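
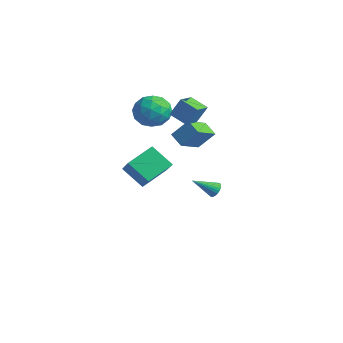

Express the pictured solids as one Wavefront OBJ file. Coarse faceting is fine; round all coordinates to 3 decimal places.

v -1.383 3.548 -3.888
v -1.077 3.735 -3.458
v -1.917 2.272 -2.952
v -1.266 3.839 -3.424
v -1.473 3.899 -3.461
v -1.666 3.905 -3.563
v -1.816 3.857 -3.714
v -1.9 3.762 -3.892
v -1.905 3.634 -4.069
v -1.831 3.493 -4.219
v -1.688 3.36 -4.318
v -1.499 3.256 -4.352
v -1.292 3.197 -4.315
v -1.099 3.191 -4.213
v -0.949 3.239 -4.061
v -0.865 3.334 -3.883
v -0.86 3.462 -3.706
v -0.934 3.603 -3.557
v -1.187 -0.377 2.782
v -0.407 -1.017 3.389
v -2.453 -0.583 4.191
v -1.673 -1.223 4.798
v -1.492 -0.071 4.638
v -0.709 0.057 3.767
v -2.151 -1.657 3.813
v -1.368 -1.529 2.942
v -1.003 -1.808 4.027
v -0.595 -0.827 4.536
v -2.265 -0.773 3.044
v -1.857 0.208 3.553
v -0.686 -0.679 2.962
v -2.174 -0.921 4.618
v -2.068 -0.244 4.524
v -1.609 -0.62 4.881
v -0.863 -0.048 3.184
v -0.405 -0.424 3.541
v -1.043 0.132 4.275
v -2.455 -1.176 4.039
v -1.997 -1.552 4.396
v -1.251 -0.98 2.699
v -0.792 -1.356 3.056
v -1.817 -1.732 3.305
v -0.577 -1.52 3.694
v -1.322 -1.641 4.522
v -1.602 -1.896 3.942
v -1.142 -1.821 3.431
v -0.338 -0.943 3.993
v -1.082 -1.065 4.821
v -0.976 -0.387 4.727
v -0.516 -0.312 4.215
v -0.688 -1.409 4.368
v -1.778 -0.535 2.759
v -2.522 -0.657 3.587
v -2.344 -1.288 3.365
v -1.884 -1.213 2.853
v -1.538 0.041 3.058
v -2.283 -0.08 3.886
v -1.718 0.221 4.149
v -1.258 0.296 3.638
v -2.172 -0.191 3.212
v 2.564 -4.16 0.635
v 1.446 -4.697 1.677
v 2.533 -2.609 1.401
v 1.415 -3.146 2.443
v 4.025 -4.754 1.897
v 2.907 -5.291 2.939
v 3.994 -3.203 2.663
v 2.876 -3.74 3.705
v -1.669 2.531 -0.165
v -1.158 0.961 0.648
v -2.592 2.499 0.354
v -2.082 0.929 1.167
v -1.078 3.291 0.933
v -0.568 1.721 1.746
v -2.002 3.259 1.452
v -1.491 1.689 2.265
v -0.58 -0.227 3.727
v -0.244 0.283 4.864
v -1.114 0.865 3.396
v -0.778 1.375 4.532
v 0.478 0.145 3.248
v 0.814 0.655 4.384
v -0.056 1.237 2.916
v 0.28 1.747 4.053
f 2 1 4
f 2 4 3
f 4 1 5
f 4 5 3
f 5 1 6
f 5 6 3
f 6 1 7
f 6 7 3
f 7 1 8
f 7 8 3
f 8 1 9
f 8 9 3
f 9 1 10
f 9 10 3
f 10 1 11
f 10 11 3
f 11 1 12
f 11 12 3
f 12 1 13
f 12 13 3
f 13 1 14
f 13 14 3
f 14 1 15
f 14 15 3
f 15 1 16
f 15 16 3
f 16 1 17
f 16 17 3
f 17 1 18
f 17 18 3
f 18 1 2
f 18 2 3
f 19 56 35
f 56 30 59
f 35 59 24
f 56 59 35
f 19 35 31
f 35 24 36
f 31 36 20
f 35 36 31
f 19 31 40
f 31 20 41
f 40 41 26
f 31 41 40
f 19 40 52
f 40 26 55
f 52 55 29
f 40 55 52
f 19 52 56
f 52 29 60
f 56 60 30
f 52 60 56
f 20 36 47
f 36 24 50
f 47 50 28
f 36 50 47
f 24 59 37
f 59 30 58
f 37 58 23
f 59 58 37
f 30 60 57
f 60 29 53
f 57 53 21
f 60 53 57
f 29 55 54
f 55 26 42
f 54 42 25
f 55 42 54
f 26 41 46
f 41 20 43
f 46 43 27
f 41 43 46
f 22 48 34
f 48 28 49
f 34 49 23
f 48 49 34
f 22 34 32
f 34 23 33
f 32 33 21
f 34 33 32
f 22 32 39
f 32 21 38
f 39 38 25
f 32 38 39
f 22 39 44
f 39 25 45
f 44 45 27
f 39 45 44
f 22 44 48
f 44 27 51
f 48 51 28
f 44 51 48
f 23 49 37
f 49 28 50
f 37 50 24
f 49 50 37
f 21 33 57
f 33 23 58
f 57 58 30
f 33 58 57
f 25 38 54
f 38 21 53
f 54 53 29
f 38 53 54
f 27 45 46
f 45 25 42
f 46 42 26
f 45 42 46
f 28 51 47
f 51 27 43
f 47 43 20
f 51 43 47
f 62 64 61
f 65 62 61
f 61 64 63
f 63 65 61
f 62 68 64
f 66 62 65
f 66 68 62
f 64 68 63
f 67 65 63
f 63 68 67
f 67 66 65
f 68 66 67
f 70 72 69
f 73 70 69
f 69 72 71
f 71 73 69
f 70 76 72
f 74 70 73
f 74 76 70
f 72 76 71
f 75 73 71
f 71 76 75
f 75 74 73
f 76 74 75
f 78 80 77
f 81 78 77
f 77 80 79
f 79 81 77
f 78 84 80
f 82 78 81
f 82 84 78
f 80 84 79
f 83 81 79
f 79 84 83
f 83 82 81
f 84 82 83



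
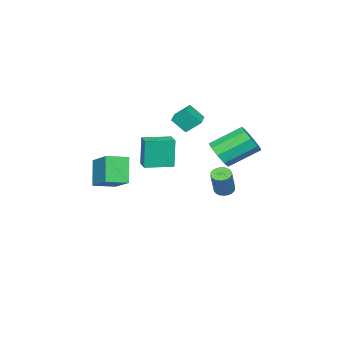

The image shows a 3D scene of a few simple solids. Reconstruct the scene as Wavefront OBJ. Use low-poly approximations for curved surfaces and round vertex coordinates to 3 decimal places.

v -2.655 -0.127 -3.27
v -2.172 -0.127 -3.511
v -1.482 0.107 -2.132
v -1.965 0.107 -1.89
v -2.236 0.104 -3.519
v -1.546 0.339 -2.14
v -2.382 0.29 -3.477
v -1.692 0.525 -2.098
v -2.583 0.393 -3.394
v -1.893 0.628 -2.015
v -2.798 0.393 -3.287
v -2.108 0.628 -1.907
v -2.985 0.29 -3.176
v -2.294 0.525 -1.797
v -3.106 0.104 -3.083
v -2.416 0.339 -1.704
v -3.138 -0.127 -3.028
v -2.448 0.107 -1.649
v -3.074 -0.359 -3.02
v -2.384 -0.124 -1.641
v -2.928 -0.545 -3.062
v -2.238 -0.31 -1.683
v -2.727 -0.648 -3.145
v -2.037 -0.413 -1.766
v -2.512 -0.648 -3.253
v -1.822 -0.413 -1.873
v -2.326 -0.545 -3.363
v -1.635 -0.31 -1.984
v -2.204 -0.359 -3.456
v -1.514 -0.124 -2.077
v 4.172 -3.243 -1.271
v 3.489 -3.715 0.061
v 3.245 -2.551 -1.501
v 2.562 -3.023 -0.169
v 4.958 -1.897 -0.391
v 4.275 -2.369 0.941
v 4.031 -1.205 -0.621
v 3.348 -1.677 0.711
v -0.108 -1.673 -0.866
v -0.27 -1.717 0.836
v 0.473 -1.043 -0.794
v 0.311 -1.087 0.908
v 0.989 -2.693 -0.788
v 0.827 -2.737 0.914
v 1.57 -2.063 -0.716
v 1.408 -2.107 0.986
v -1 0.567 -0.136
v -0.431 0.515 0.521
v -1.512 1.721 1.552
v -2.08 1.773 0.896
v -0.281 0.961 0.156
v -1.362 2.167 1.188
v -0.467 1.222 -0.345
v -1.548 2.429 0.687
v -0.903 1.177 -0.748
v -1.983 2.384 0.283
v -1.383 0.846 -0.865
v -2.464 2.053 0.167
v -1.685 0.385 -0.64
v -2.765 1.591 0.391
v -1.665 0.008 -0.18
v -2.746 1.215 0.851
v -1.335 -0.107 0.301
v -2.415 1.099 1.333
v -0.847 0.093 0.578
v -1.928 1.3 1.609
v -1.761 -2.543 1.688
v -2.045 -1.808 2.397
v -2.093 -1.907 0.895
v -2.378 -1.172 1.603
v -0.922 -2.168 1.637
v -1.207 -1.433 2.345
v -1.255 -1.532 0.843
v -1.539 -0.797 1.552
f 2 1 5
f 2 5 3
f 3 5 6
f 3 6 4
f 5 1 7
f 5 7 6
f 6 7 8
f 6 8 4
f 7 1 9
f 7 9 8
f 8 9 10
f 8 10 4
f 9 1 11
f 9 11 10
f 10 11 12
f 10 12 4
f 11 1 13
f 11 13 12
f 12 13 14
f 12 14 4
f 13 1 15
f 13 15 14
f 14 15 16
f 14 16 4
f 15 1 17
f 15 17 16
f 16 17 18
f 16 18 4
f 17 1 19
f 17 19 18
f 18 19 20
f 18 20 4
f 19 1 21
f 19 21 20
f 20 21 22
f 20 22 4
f 21 1 23
f 21 23 22
f 22 23 24
f 22 24 4
f 23 1 25
f 23 25 24
f 24 25 26
f 24 26 4
f 25 1 27
f 25 27 26
f 26 27 28
f 26 28 4
f 27 1 29
f 27 29 28
f 28 29 30
f 28 30 4
f 29 1 2
f 29 2 30
f 30 2 3
f 30 3 4
f 32 34 31
f 35 32 31
f 31 34 33
f 33 35 31
f 32 38 34
f 36 32 35
f 36 38 32
f 34 38 33
f 37 35 33
f 33 38 37
f 37 36 35
f 38 36 37
f 40 42 39
f 43 40 39
f 39 42 41
f 41 43 39
f 40 46 42
f 44 40 43
f 44 46 40
f 42 46 41
f 45 43 41
f 41 46 45
f 45 44 43
f 46 44 45
f 48 47 51
f 48 51 49
f 49 51 52
f 49 52 50
f 51 47 53
f 51 53 52
f 52 53 54
f 52 54 50
f 53 47 55
f 53 55 54
f 54 55 56
f 54 56 50
f 55 47 57
f 55 57 56
f 56 57 58
f 56 58 50
f 57 47 59
f 57 59 58
f 58 59 60
f 58 60 50
f 59 47 61
f 59 61 60
f 60 61 62
f 60 62 50
f 61 47 63
f 61 63 62
f 62 63 64
f 62 64 50
f 63 47 65
f 63 65 64
f 64 65 66
f 64 66 50
f 65 47 48
f 65 48 66
f 66 48 49
f 66 49 50
f 68 70 67
f 71 68 67
f 67 70 69
f 69 71 67
f 68 74 70
f 72 68 71
f 72 74 68
f 70 74 69
f 73 71 69
f 69 74 73
f 73 72 71
f 74 72 73



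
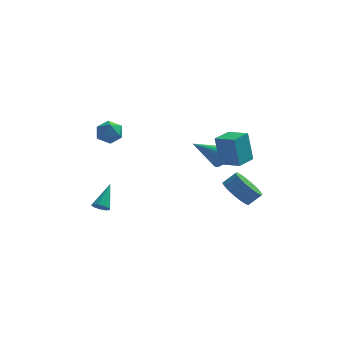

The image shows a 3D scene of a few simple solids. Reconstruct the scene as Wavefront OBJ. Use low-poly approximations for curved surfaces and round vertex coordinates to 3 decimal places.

v 3.626 3.334 -3.285
v 4.382 2.783 -3.865
v 5.11 3.056 -3.174
v 4.354 3.606 -2.595
v 4.4 3.232 -4.061
v 5.128 3.505 -3.37
v 4.264 3.7 -4.103
v 4.992 3.973 -3.412
v 4.002 4.096 -3.983
v 4.73 4.369 -3.293
v 3.666 4.341 -3.725
v 4.394 4.614 -3.035
v 3.321 4.386 -3.38
v 4.049 4.659 -2.689
v 3.037 4.223 -3.016
v 3.765 4.496 -2.326
v 2.87 3.884 -2.706
v 3.598 4.157 -2.015
v 2.852 3.435 -2.51
v 3.58 3.708 -1.819
v 2.988 2.967 -2.468
v 3.716 3.24 -1.777
v 3.25 2.571 -2.587
v 3.978 2.844 -1.897
v 3.586 2.326 -2.845
v 4.314 2.599 -2.155
v 3.931 2.281 -3.191
v 4.659 2.554 -2.5
v 4.215 2.444 -3.554
v 4.943 2.717 -2.864
v -2.929 1.241 2.756
v -2.482 0.594 2.429
v -3.818 0.346 3.311
v -3.371 -0.301 2.984
v -3.042 0.169 3.614
v -2.493 0.722 3.271
v -3.807 0.218 2.469
v -3.258 0.771 2.126
v -3.025 -0.038 2.252
v -2.552 -0.069 2.959
v -3.748 1.009 2.781
v -3.275 0.978 3.488
v -3.541 -0.621 -2.507
v -3.266 -0.351 -2.9
v -3.179 0.661 -1.373
v -3.628 -0.248 -2.902
v -3.949 -0.319 -2.719
v -4.079 -0.532 -2.437
v -3.957 -0.786 -2.188
v -3.641 -0.963 -2.089
v -3.277 -0.981 -2.185
v -3.037 -0.829 -2.432
v -3.033 -0.581 -2.715
v 4.295 -3.87 3.078
v 3.98 -3.607 4.851
v 3.227 -3.262 2.798
v 2.912 -2.999 4.571
v 4.928 -2.781 3.029
v 4.613 -2.518 4.802
v 3.86 -2.173 2.749
v 3.545 -1.91 4.522
v 3.079 0.184 1.44
v 3.569 0.044 2.044
v 1.501 -0.264 2.62
v 3.478 0.442 2.072
v 3.279 0.77 1.931
v 3.027 0.942 1.658
v 2.788 0.91 1.327
v 2.628 0.684 1.027
v 2.588 0.323 0.837
v 2.68 -0.074 0.809
v 2.879 -0.402 0.95
v 3.131 -0.574 1.223
v 3.369 -0.542 1.553
v 3.53 -0.316 1.854
f 2 1 5
f 2 5 3
f 3 5 6
f 3 6 4
f 5 1 7
f 5 7 6
f 6 7 8
f 6 8 4
f 7 1 9
f 7 9 8
f 8 9 10
f 8 10 4
f 9 1 11
f 9 11 10
f 10 11 12
f 10 12 4
f 11 1 13
f 11 13 12
f 12 13 14
f 12 14 4
f 13 1 15
f 13 15 14
f 14 15 16
f 14 16 4
f 15 1 17
f 15 17 16
f 16 17 18
f 16 18 4
f 17 1 19
f 17 19 18
f 18 19 20
f 18 20 4
f 19 1 21
f 19 21 20
f 20 21 22
f 20 22 4
f 21 1 23
f 21 23 22
f 22 23 24
f 22 24 4
f 23 1 25
f 23 25 24
f 24 25 26
f 24 26 4
f 25 1 27
f 25 27 26
f 26 27 28
f 26 28 4
f 27 1 29
f 27 29 28
f 28 29 30
f 28 30 4
f 29 1 2
f 29 2 30
f 30 2 3
f 30 3 4
f 31 42 36
f 31 36 32
f 31 32 38
f 31 38 41
f 31 41 42
f 32 36 40
f 36 42 35
f 42 41 33
f 41 38 37
f 38 32 39
f 34 40 35
f 34 35 33
f 34 33 37
f 34 37 39
f 34 39 40
f 35 40 36
f 33 35 42
f 37 33 41
f 39 37 38
f 40 39 32
f 44 43 46
f 44 46 45
f 46 43 47
f 46 47 45
f 47 43 48
f 47 48 45
f 48 43 49
f 48 49 45
f 49 43 50
f 49 50 45
f 50 43 51
f 50 51 45
f 51 43 52
f 51 52 45
f 52 43 53
f 52 53 45
f 53 43 44
f 53 44 45
f 55 57 54
f 58 55 54
f 54 57 56
f 56 58 54
f 55 61 57
f 59 55 58
f 59 61 55
f 57 61 56
f 60 58 56
f 56 61 60
f 60 59 58
f 61 59 60
f 63 62 65
f 63 65 64
f 65 62 66
f 65 66 64
f 66 62 67
f 66 67 64
f 67 62 68
f 67 68 64
f 68 62 69
f 68 69 64
f 69 62 70
f 69 70 64
f 70 62 71
f 70 71 64
f 71 62 72
f 71 72 64
f 72 62 73
f 72 73 64
f 73 62 74
f 73 74 64
f 74 62 75
f 74 75 64
f 75 62 63
f 75 63 64



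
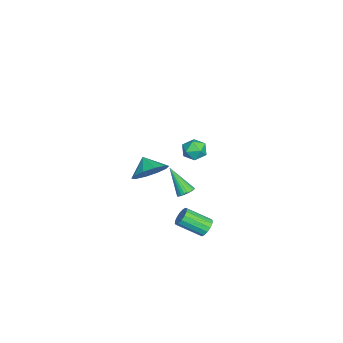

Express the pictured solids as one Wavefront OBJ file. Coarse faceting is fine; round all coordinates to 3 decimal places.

v 3.392 2.334 -0.871
v 3.858 2.179 -0.779
v 2.828 1.446 0.491
v 3.851 2.343 -0.674
v 3.775 2.507 -0.599
v 3.64 2.643 -0.566
v 3.467 2.733 -0.579
v 3.283 2.762 -0.636
v 3.115 2.726 -0.729
v 2.99 2.63 -0.844
v 2.925 2.489 -0.963
v 2.932 2.324 -1.067
v 3.009 2.161 -1.142
v 3.144 2.024 -1.175
v 3.317 1.935 -1.162
v 3.501 1.906 -1.105
v 3.668 1.942 -1.012
v 3.794 2.038 -0.897
v 3.71 3.417 -3.259
v 3.881 3.135 -3.724
v 3.922 1.842 -2.926
v 3.75 2.123 -2.461
v 4.13 3.224 -3.593
v 4.17 1.931 -2.794
v 4.266 3.364 -3.372
v 4.307 2.071 -2.574
v 4.253 3.519 -3.121
v 4.294 2.226 -2.323
v 4.095 3.646 -2.907
v 4.135 2.353 -2.109
v 3.833 3.712 -2.787
v 3.873 2.419 -1.989
v 3.538 3.698 -2.794
v 3.579 2.405 -1.996
v 3.29 3.609 -2.926
v 3.33 2.316 -2.127
v 3.153 3.469 -3.146
v 3.194 2.176 -2.348
v 3.166 3.314 -3.397
v 3.207 2.021 -2.599
v 3.325 3.187 -3.611
v 3.365 1.894 -2.813
v 3.587 3.121 -3.731
v 3.627 1.828 -2.933
v -3.61 2.617 -3.262
v -3.194 2.337 -2.681
v -4.266 1.563 -3.299
v -3.85 1.283 -2.718
v -4.338 1.863 -2.596
v -3.933 2.514 -2.573
v -3.527 1.386 -3.407
v -3.122 2.037 -3.384
v -3.142 1.576 -2.771
v -3.644 1.871 -2.269
v -3.816 2.029 -3.711
v -4.318 2.324 -3.209
v -0.102 0.064 -2.245
v 0.475 0.385 -1.428
v -0.778 -0.424 -1.575
v 0.028 0.84 -1.549
v -0.469 0.998 -1.936
v -0.825 0.799 -2.44
v -0.905 0.32 -2.87
v -0.678 -0.257 -3.062
v -0.231 -0.712 -2.941
v 0.266 -0.87 -2.554
v 0.622 -0.671 -2.05
v 0.702 -0.192 -1.62
f 2 1 4
f 2 4 3
f 4 1 5
f 4 5 3
f 5 1 6
f 5 6 3
f 6 1 7
f 6 7 3
f 7 1 8
f 7 8 3
f 8 1 9
f 8 9 3
f 9 1 10
f 9 10 3
f 10 1 11
f 10 11 3
f 11 1 12
f 11 12 3
f 12 1 13
f 12 13 3
f 13 1 14
f 13 14 3
f 14 1 15
f 14 15 3
f 15 1 16
f 15 16 3
f 16 1 17
f 16 17 3
f 17 1 18
f 17 18 3
f 18 1 2
f 18 2 3
f 20 19 23
f 20 23 21
f 21 23 24
f 21 24 22
f 23 19 25
f 23 25 24
f 24 25 26
f 24 26 22
f 25 19 27
f 25 27 26
f 26 27 28
f 26 28 22
f 27 19 29
f 27 29 28
f 28 29 30
f 28 30 22
f 29 19 31
f 29 31 30
f 30 31 32
f 30 32 22
f 31 19 33
f 31 33 32
f 32 33 34
f 32 34 22
f 33 19 35
f 33 35 34
f 34 35 36
f 34 36 22
f 35 19 37
f 35 37 36
f 36 37 38
f 36 38 22
f 37 19 39
f 37 39 38
f 38 39 40
f 38 40 22
f 39 19 41
f 39 41 40
f 40 41 42
f 40 42 22
f 41 19 43
f 41 43 42
f 42 43 44
f 42 44 22
f 43 19 20
f 43 20 44
f 44 20 21
f 44 21 22
f 45 56 50
f 45 50 46
f 45 46 52
f 45 52 55
f 45 55 56
f 46 50 54
f 50 56 49
f 56 55 47
f 55 52 51
f 52 46 53
f 48 54 49
f 48 49 47
f 48 47 51
f 48 51 53
f 48 53 54
f 49 54 50
f 47 49 56
f 51 47 55
f 53 51 52
f 54 53 46
f 58 57 60
f 58 60 59
f 60 57 61
f 60 61 59
f 61 57 62
f 61 62 59
f 62 57 63
f 62 63 59
f 63 57 64
f 63 64 59
f 64 57 65
f 64 65 59
f 65 57 66
f 65 66 59
f 66 57 67
f 66 67 59
f 67 57 68
f 67 68 59
f 68 57 58
f 68 58 59



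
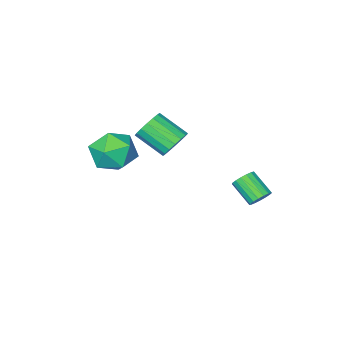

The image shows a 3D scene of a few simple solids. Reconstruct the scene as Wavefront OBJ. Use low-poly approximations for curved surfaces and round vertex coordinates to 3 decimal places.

v -2.845 2.57 -1.688
v -2.407 2.439 -1.937
v -2.298 1.48 -1.241
v -2.735 1.61 -0.992
v -2.329 2.583 -1.75
v -2.219 1.624 -1.054
v -2.368 2.725 -1.549
v -2.259 1.766 -0.853
v -2.517 2.831 -1.38
v -2.408 1.871 -0.684
v -2.741 2.876 -1.281
v -2.631 1.917 -0.585
v -2.989 2.852 -1.276
v -2.879 1.893 -0.58
v -3.203 2.763 -1.365
v -3.094 1.804 -0.669
v -3.336 2.63 -1.528
v -3.226 1.671 -0.832
v -3.356 2.482 -1.728
v -3.246 1.523 -1.032
v -3.259 2.355 -1.918
v -3.149 1.396 -1.222
v -3.067 2.277 -2.056
v -2.957 1.318 -1.36
v -2.824 2.266 -2.11
v -2.715 1.307 -1.414
v -2.586 2.324 -2.067
v -2.476 1.365 -1.371
v -2.133 -1.976 -0.838
v -1.775 -1.501 -0.398
v -1.229 -2.649 0.398
v -1.587 -3.124 -0.042
v -2.09 -1.541 -0.24
v -1.544 -2.69 0.555
v -2.414 -1.681 -0.22
v -1.869 -2.83 0.576
v -2.674 -1.889 -0.341
v -2.129 -3.037 0.455
v -2.811 -2.116 -0.576
v -2.265 -3.265 0.22
v -2.791 -2.312 -0.871
v -2.246 -3.46 -0.075
v -2.621 -2.43 -1.158
v -2.076 -3.578 -0.362
v -2.339 -2.444 -1.372
v -1.794 -3.593 -0.576
v -2.01 -2.351 -1.464
v -1.465 -3.5 -0.668
v -1.709 -2.172 -1.412
v -1.163 -3.321 -0.616
v -1.505 -1.948 -1.229
v -0.959 -3.097 -0.433
v -1.445 -1.73 -0.956
v -0.899 -2.879 -0.16
v -1.542 -1.569 -0.656
v -0.996 -2.717 0.14
v -0.358 -2.572 0.099
v 0.242 -1.69 0.218
v 0.778 -3.19 -1.058
v 1.378 -2.308 -0.939
v 1.302 -3.017 -0.138
v 0.6 -2.635 0.577
v 0.42 -2.245 -1.417
v -0.282 -1.863 -0.702
v 0.723 -1.488 -0.719
v 1.268 -1.966 0.071
v -0.248 -2.914 -0.911
v 0.297 -3.392 -0.121
f 2 1 5
f 2 5 3
f 3 5 6
f 3 6 4
f 5 1 7
f 5 7 6
f 6 7 8
f 6 8 4
f 7 1 9
f 7 9 8
f 8 9 10
f 8 10 4
f 9 1 11
f 9 11 10
f 10 11 12
f 10 12 4
f 11 1 13
f 11 13 12
f 12 13 14
f 12 14 4
f 13 1 15
f 13 15 14
f 14 15 16
f 14 16 4
f 15 1 17
f 15 17 16
f 16 17 18
f 16 18 4
f 17 1 19
f 17 19 18
f 18 19 20
f 18 20 4
f 19 1 21
f 19 21 20
f 20 21 22
f 20 22 4
f 21 1 23
f 21 23 22
f 22 23 24
f 22 24 4
f 23 1 25
f 23 25 24
f 24 25 26
f 24 26 4
f 25 1 27
f 25 27 26
f 26 27 28
f 26 28 4
f 27 1 2
f 27 2 28
f 28 2 3
f 28 3 4
f 30 29 33
f 30 33 31
f 31 33 34
f 31 34 32
f 33 29 35
f 33 35 34
f 34 35 36
f 34 36 32
f 35 29 37
f 35 37 36
f 36 37 38
f 36 38 32
f 37 29 39
f 37 39 38
f 38 39 40
f 38 40 32
f 39 29 41
f 39 41 40
f 40 41 42
f 40 42 32
f 41 29 43
f 41 43 42
f 42 43 44
f 42 44 32
f 43 29 45
f 43 45 44
f 44 45 46
f 44 46 32
f 45 29 47
f 45 47 46
f 46 47 48
f 46 48 32
f 47 29 49
f 47 49 48
f 48 49 50
f 48 50 32
f 49 29 51
f 49 51 50
f 50 51 52
f 50 52 32
f 51 29 53
f 51 53 52
f 52 53 54
f 52 54 32
f 53 29 55
f 53 55 54
f 54 55 56
f 54 56 32
f 55 29 30
f 55 30 56
f 56 30 31
f 56 31 32
f 57 68 62
f 57 62 58
f 57 58 64
f 57 64 67
f 57 67 68
f 58 62 66
f 62 68 61
f 68 67 59
f 67 64 63
f 64 58 65
f 60 66 61
f 60 61 59
f 60 59 63
f 60 63 65
f 60 65 66
f 61 66 62
f 59 61 68
f 63 59 67
f 65 63 64
f 66 65 58



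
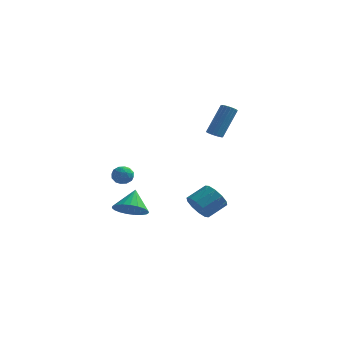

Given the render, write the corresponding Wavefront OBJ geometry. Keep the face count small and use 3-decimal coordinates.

v -3.282 -2.434 0.33
v -2.867 -2.446 0.86
v -3.633 -3.434 0.58
v -3.218 -3.446 1.11
v -3.749 -3.034 1.109
v -3.533 -2.416 0.954
v -2.967 -3.464 0.486
v -2.751 -2.846 0.331
v -2.673 -3.083 0.956
v -3.156 -2.817 1.341
v -3.344 -3.063 0.099
v -3.827 -2.797 0.484
v -3.044 -2.352 0.573
v -3.456 -3.528 0.867
v -3.769 -3.285 0.867
v -3.525 -3.293 1.178
v -3.435 -2.334 0.628
v -3.191 -2.342 0.94
v -3.71 -2.687 1.086
v -3.309 -3.538 0.5
v -3.065 -3.546 0.812
v -2.975 -2.587 0.262
v -2.731 -2.595 0.573
v -2.79 -3.193 0.354
v -2.686 -2.734 0.941
v -2.892 -3.322 1.088
v -2.744 -3.332 0.721
v -2.617 -2.969 0.63
v -2.97 -2.578 1.167
v -3.176 -3.166 1.314
v -3.488 -2.923 1.314
v -3.361 -2.56 1.223
v -2.855 -2.952 1.224
v -3.324 -2.714 0.126
v -3.53 -3.302 0.273
v -3.139 -3.32 0.217
v -3.012 -2.957 0.126
v -3.608 -2.558 0.352
v -3.814 -3.146 0.499
v -3.883 -2.911 0.81
v -3.756 -2.548 0.719
v -3.645 -2.928 0.216
v 0.313 -0.528 -2.219
v 1.067 -1.026 -2.439
v 1.881 -0.11 -1.721
v 1.127 0.388 -1.501
v 0.987 -0.633 -2.85
v 1.802 0.283 -2.133
v 0.65 -0.199 -3.021
v 1.465 0.716 -2.303
v 0.184 0.108 -2.885
v 0.999 1.024 -2.167
v -0.233 0.173 -2.494
v 0.582 1.089 -1.777
v -0.441 -0.03 -1.999
v 0.373 0.886 -1.281
v -0.362 -0.423 -1.587
v 0.453 0.493 -0.87
v -0.025 -0.856 -1.417
v 0.79 0.059 -0.699
v 0.441 -1.164 -1.553
v 1.256 -0.248 -0.835
v 0.858 -1.229 -1.943
v 1.673 -0.313 -1.226
v -2.335 -4.288 -1.313
v -1.423 -4.63 -0.978
v -2.385 -3.292 -0.167
v -1.308 -4.316 -1.245
v -1.37 -3.997 -1.525
v -1.599 -3.729 -1.768
v -1.956 -3.558 -1.932
v -2.378 -3.513 -1.989
v -2.793 -3.602 -1.93
v -3.128 -3.809 -1.764
v -3.327 -4.1 -1.52
v -3.354 -4.423 -1.24
v -3.205 -4.723 -0.973
v -2.906 -4.948 -0.765
v -2.508 -5.058 -0.651
v -2.08 -5.036 -0.652
v -1.696 -4.884 -0.768
v 0.287 2.779 2.354
v 0.533 2.358 2.536
v 1.079 3.46 4.348
v 0.833 3.881 4.166
v 0.699 2.469 2.418
v 1.245 3.57 4.231
v 0.784 2.641 2.289
v 1.33 3.742 4.101
v 0.77 2.84 2.172
v 1.316 3.941 3.984
v 0.661 3.027 2.091
v 1.207 4.129 3.903
v 0.478 3.165 2.062
v 1.023 4.267 3.874
v 0.256 3.227 2.091
v 0.802 4.328 3.903
v 0.041 3.2 2.172
v 0.587 4.302 3.984
v -0.125 3.09 2.289
v 0.421 4.191 4.102
v -0.21 2.918 2.419
v 0.336 4.019 4.231
v -0.196 2.719 2.536
v 0.35 3.82 4.348
v -0.087 2.531 2.617
v 0.459 3.633 4.429
v 0.097 2.393 2.646
v 0.642 3.495 4.458
v 0.318 2.332 2.617
v 0.864 3.433 4.429
f 1 38 17
f 38 12 41
f 17 41 6
f 38 41 17
f 1 17 13
f 17 6 18
f 13 18 2
f 17 18 13
f 1 13 22
f 13 2 23
f 22 23 8
f 13 23 22
f 1 22 34
f 22 8 37
f 34 37 11
f 22 37 34
f 1 34 38
f 34 11 42
f 38 42 12
f 34 42 38
f 2 18 29
f 18 6 32
f 29 32 10
f 18 32 29
f 6 41 19
f 41 12 40
f 19 40 5
f 41 40 19
f 12 42 39
f 42 11 35
f 39 35 3
f 42 35 39
f 11 37 36
f 37 8 24
f 36 24 7
f 37 24 36
f 8 23 28
f 23 2 25
f 28 25 9
f 23 25 28
f 4 30 16
f 30 10 31
f 16 31 5
f 30 31 16
f 4 16 14
f 16 5 15
f 14 15 3
f 16 15 14
f 4 14 21
f 14 3 20
f 21 20 7
f 14 20 21
f 4 21 26
f 21 7 27
f 26 27 9
f 21 27 26
f 4 26 30
f 26 9 33
f 30 33 10
f 26 33 30
f 5 31 19
f 31 10 32
f 19 32 6
f 31 32 19
f 3 15 39
f 15 5 40
f 39 40 12
f 15 40 39
f 7 20 36
f 20 3 35
f 36 35 11
f 20 35 36
f 9 27 28
f 27 7 24
f 28 24 8
f 27 24 28
f 10 33 29
f 33 9 25
f 29 25 2
f 33 25 29
f 44 43 47
f 44 47 45
f 45 47 48
f 45 48 46
f 47 43 49
f 47 49 48
f 48 49 50
f 48 50 46
f 49 43 51
f 49 51 50
f 50 51 52
f 50 52 46
f 51 43 53
f 51 53 52
f 52 53 54
f 52 54 46
f 53 43 55
f 53 55 54
f 54 55 56
f 54 56 46
f 55 43 57
f 55 57 56
f 56 57 58
f 56 58 46
f 57 43 59
f 57 59 58
f 58 59 60
f 58 60 46
f 59 43 61
f 59 61 60
f 60 61 62
f 60 62 46
f 61 43 63
f 61 63 62
f 62 63 64
f 62 64 46
f 63 43 44
f 63 44 64
f 64 44 45
f 64 45 46
f 66 65 68
f 66 68 67
f 68 65 69
f 68 69 67
f 69 65 70
f 69 70 67
f 70 65 71
f 70 71 67
f 71 65 72
f 71 72 67
f 72 65 73
f 72 73 67
f 73 65 74
f 73 74 67
f 74 65 75
f 74 75 67
f 75 65 76
f 75 76 67
f 76 65 77
f 76 77 67
f 77 65 78
f 77 78 67
f 78 65 79
f 78 79 67
f 79 65 80
f 79 80 67
f 80 65 81
f 80 81 67
f 81 65 66
f 81 66 67
f 83 82 86
f 83 86 84
f 84 86 87
f 84 87 85
f 86 82 88
f 86 88 87
f 87 88 89
f 87 89 85
f 88 82 90
f 88 90 89
f 89 90 91
f 89 91 85
f 90 82 92
f 90 92 91
f 91 92 93
f 91 93 85
f 92 82 94
f 92 94 93
f 93 94 95
f 93 95 85
f 94 82 96
f 94 96 95
f 95 96 97
f 95 97 85
f 96 82 98
f 96 98 97
f 97 98 99
f 97 99 85
f 98 82 100
f 98 100 99
f 99 100 101
f 99 101 85
f 100 82 102
f 100 102 101
f 101 102 103
f 101 103 85
f 102 82 104
f 102 104 103
f 103 104 105
f 103 105 85
f 104 82 106
f 104 106 105
f 105 106 107
f 105 107 85
f 106 82 108
f 106 108 107
f 107 108 109
f 107 109 85
f 108 82 110
f 108 110 109
f 109 110 111
f 109 111 85
f 110 82 83
f 110 83 111
f 111 83 84
f 111 84 85



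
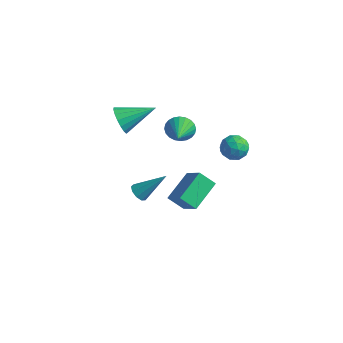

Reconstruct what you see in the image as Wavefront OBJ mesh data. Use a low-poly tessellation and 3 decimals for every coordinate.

v -3.138 0.305 -1.913
v -2.676 -0.061 -2.028
v -2.022 1.295 -0.567
v -2.663 0.265 -2.278
v -2.873 0.609 -2.357
v -3.206 0.81 -2.229
v -3.508 0.776 -1.953
v -3.637 0.52 -1.658
v -3.532 0.164 -1.483
v -3.243 -0.126 -1.509
v -2.905 -0.215 -1.724
v -3.456 4.532 0.241
v -2.991 4.51 -0.495
v -2.724 3.308 0.739
v -2.796 4.706 -0.299
v -2.701 4.877 -0.021
v -2.721 4.994 0.297
v -2.853 5.041 0.606
v -3.077 5.011 0.86
v -3.358 4.907 1.019
v -3.654 4.747 1.06
v -3.92 4.553 0.976
v -4.116 4.357 0.78
v -4.211 4.187 0.502
v -4.191 4.069 0.184
v -4.059 4.022 -0.125
v -3.835 4.052 -0.378
v -3.554 4.156 -0.538
v -3.258 4.316 -0.579
v -4.432 0.507 3.529
v -3.93 0.437 2.798
v -3.128 1.893 4.291
v -4.205 0.748 2.703
v -4.533 1.003 2.798
v -4.837 1.146 3.06
v -5.048 1.141 3.43
v -5.119 0.992 3.822
v -5.032 0.731 4.148
v -4.807 0.419 4.331
v -4.497 0.127 4.332
v -4.172 -0.078 4.148
v -3.906 -0.149 3.822
v -3.761 -0.07 3.43
v -3.77 0.142 3.06
v -0.138 3.904 1.297
v 0.476 4.373 0.964
v 0.784 3.207 2.016
v 1.398 3.676 1.683
v 0.852 4.02 2.223
v 0.283 4.45 1.779
v 0.977 3.13 1.201
v 0.408 3.56 0.757
v 1.165 3.894 0.905
v 1.088 4.444 1.537
v 0.172 3.136 1.443
v 0.095 3.686 2.075
v 0.088 4.2 1.067
v 1.172 3.38 1.913
v 0.851 3.582 2.23
v 1.212 3.858 2.035
v -0.026 4.245 1.546
v 0.335 4.521 1.351
v 0.557 4.313 2.091
v 0.925 3.059 1.629
v 1.286 3.335 1.434
v 0.048 3.722 0.945
v 0.409 3.998 0.75
v 0.703 3.267 0.889
v 0.854 4.194 0.837
v 1.396 3.784 1.259
v 1.149 3.463 0.976
v 0.814 3.716 0.715
v 0.809 4.517 1.208
v 1.351 4.107 1.631
v 1.03 4.309 1.948
v 0.695 4.563 1.687
v 1.214 4.236 1.173
v -0.091 3.473 1.349
v 0.451 3.063 1.772
v 0.565 3.017 1.293
v 0.23 3.271 1.032
v -0.136 3.796 1.721
v 0.406 3.386 2.143
v 0.446 3.864 2.265
v 0.111 4.117 2.004
v 0.046 3.344 1.807
v 2.507 -3.733 4.453
v 2.515 -2.088 5.183
v 1.39 -3.242 3.358
v 1.397 -1.597 4.088
v 3.283 -3.443 3.792
v 3.29 -1.798 4.522
v 2.165 -2.952 2.697
v 2.173 -1.307 3.427
f 2 1 4
f 2 4 3
f 4 1 5
f 4 5 3
f 5 1 6
f 5 6 3
f 6 1 7
f 6 7 3
f 7 1 8
f 7 8 3
f 8 1 9
f 8 9 3
f 9 1 10
f 9 10 3
f 10 1 11
f 10 11 3
f 11 1 2
f 11 2 3
f 13 12 15
f 13 15 14
f 15 12 16
f 15 16 14
f 16 12 17
f 16 17 14
f 17 12 18
f 17 18 14
f 18 12 19
f 18 19 14
f 19 12 20
f 19 20 14
f 20 12 21
f 20 21 14
f 21 12 22
f 21 22 14
f 22 12 23
f 22 23 14
f 23 12 24
f 23 24 14
f 24 12 25
f 24 25 14
f 25 12 26
f 25 26 14
f 26 12 27
f 26 27 14
f 27 12 28
f 27 28 14
f 28 12 29
f 28 29 14
f 29 12 13
f 29 13 14
f 31 30 33
f 31 33 32
f 33 30 34
f 33 34 32
f 34 30 35
f 34 35 32
f 35 30 36
f 35 36 32
f 36 30 37
f 36 37 32
f 37 30 38
f 37 38 32
f 38 30 39
f 38 39 32
f 39 30 40
f 39 40 32
f 40 30 41
f 40 41 32
f 41 30 42
f 41 42 32
f 42 30 43
f 42 43 32
f 43 30 44
f 43 44 32
f 44 30 31
f 44 31 32
f 45 82 61
f 82 56 85
f 61 85 50
f 82 85 61
f 45 61 57
f 61 50 62
f 57 62 46
f 61 62 57
f 45 57 66
f 57 46 67
f 66 67 52
f 57 67 66
f 45 66 78
f 66 52 81
f 78 81 55
f 66 81 78
f 45 78 82
f 78 55 86
f 82 86 56
f 78 86 82
f 46 62 73
f 62 50 76
f 73 76 54
f 62 76 73
f 50 85 63
f 85 56 84
f 63 84 49
f 85 84 63
f 56 86 83
f 86 55 79
f 83 79 47
f 86 79 83
f 55 81 80
f 81 52 68
f 80 68 51
f 81 68 80
f 52 67 72
f 67 46 69
f 72 69 53
f 67 69 72
f 48 74 60
f 74 54 75
f 60 75 49
f 74 75 60
f 48 60 58
f 60 49 59
f 58 59 47
f 60 59 58
f 48 58 65
f 58 47 64
f 65 64 51
f 58 64 65
f 48 65 70
f 65 51 71
f 70 71 53
f 65 71 70
f 48 70 74
f 70 53 77
f 74 77 54
f 70 77 74
f 49 75 63
f 75 54 76
f 63 76 50
f 75 76 63
f 47 59 83
f 59 49 84
f 83 84 56
f 59 84 83
f 51 64 80
f 64 47 79
f 80 79 55
f 64 79 80
f 53 71 72
f 71 51 68
f 72 68 52
f 71 68 72
f 54 77 73
f 77 53 69
f 73 69 46
f 77 69 73
f 88 90 87
f 91 88 87
f 87 90 89
f 89 91 87
f 88 94 90
f 92 88 91
f 92 94 88
f 90 94 89
f 93 91 89
f 89 94 93
f 93 92 91
f 94 92 93



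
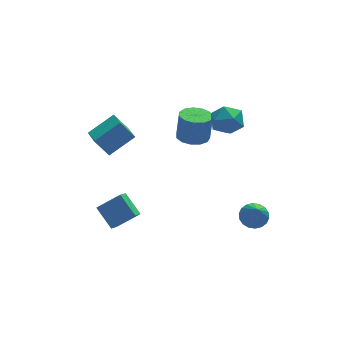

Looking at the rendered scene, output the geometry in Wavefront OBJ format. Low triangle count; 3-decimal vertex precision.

v 3.401 -2.254 -2.394
v 3.963 -2.816 -2.695
v 3.239 -3.266 -0.806
v 4.182 -2.567 -2.513
v 4.247 -2.256 -2.308
v 4.144 -1.944 -2.12
v 3.894 -1.694 -1.986
v 3.547 -1.554 -1.933
v 3.17 -1.554 -1.971
v 2.84 -1.691 -2.093
v 2.62 -1.941 -2.274
v 2.556 -2.252 -2.479
v 2.659 -2.563 -2.667
v 2.909 -2.814 -2.801
v 3.256 -2.953 -2.855
v 3.633 -2.954 -2.817
v 1.235 2.421 1.14
v 2.154 2.687 0.981
v 2.385 2.904 2.682
v 1.465 2.639 2.84
v 1.857 3.145 0.963
v 2.087 3.362 2.664
v 1.361 3.373 1.001
v 1.592 3.59 2.702
v 0.826 3.299 1.083
v 1.056 3.517 2.783
v 0.421 2.947 1.183
v 0.651 3.164 2.883
v 0.274 2.427 1.269
v 0.504 2.645 2.97
v 0.432 1.906 1.314
v 0.662 2.124 3.015
v 0.845 1.548 1.304
v 1.075 1.766 3.005
v 1.382 1.468 1.242
v 1.612 1.685 2.942
v 1.872 1.69 1.147
v 2.102 1.908 2.848
v 2.16 2.144 1.05
v 2.39 2.362 2.751
v -4.597 1.866 2.671
v -3.019 2.201 3.617
v -4.602 3.32 2.164
v -3.024 3.655 3.11
v -3.856 1.485 1.57
v -2.278 1.82 2.516
v -3.861 2.939 1.063
v -2.283 3.274 2.009
v -4.497 -1.256 -2.346
v -3.16 -1.348 -1.454
v -5.024 -0.065 -1.434
v -3.686 -0.156 -0.542
v -4.014 -0.544 -2.998
v -2.676 -0.635 -2.106
v -4.54 0.648 -2.086
v -3.203 0.556 -1.194
v 3.063 1.816 3.86
v 3.599 0.931 4.181
v 1.901 0.809 3.019
v 2.437 -0.076 3.34
v 1.898 0.523 4.064
v 2.616 1.146 4.583
v 2.884 0.594 2.617
v 3.602 1.217 3.136
v 3.487 0.176 3.413
v 2.878 0.132 4.307
v 2.622 1.608 2.893
v 2.013 1.564 3.787
f 2 1 4
f 2 4 3
f 4 1 5
f 4 5 3
f 5 1 6
f 5 6 3
f 6 1 7
f 6 7 3
f 7 1 8
f 7 8 3
f 8 1 9
f 8 9 3
f 9 1 10
f 9 10 3
f 10 1 11
f 10 11 3
f 11 1 12
f 11 12 3
f 12 1 13
f 12 13 3
f 13 1 14
f 13 14 3
f 14 1 15
f 14 15 3
f 15 1 16
f 15 16 3
f 16 1 2
f 16 2 3
f 18 17 21
f 18 21 19
f 19 21 22
f 19 22 20
f 21 17 23
f 21 23 22
f 22 23 24
f 22 24 20
f 23 17 25
f 23 25 24
f 24 25 26
f 24 26 20
f 25 17 27
f 25 27 26
f 26 27 28
f 26 28 20
f 27 17 29
f 27 29 28
f 28 29 30
f 28 30 20
f 29 17 31
f 29 31 30
f 30 31 32
f 30 32 20
f 31 17 33
f 31 33 32
f 32 33 34
f 32 34 20
f 33 17 35
f 33 35 34
f 34 35 36
f 34 36 20
f 35 17 37
f 35 37 36
f 36 37 38
f 36 38 20
f 37 17 39
f 37 39 38
f 38 39 40
f 38 40 20
f 39 17 18
f 39 18 40
f 40 18 19
f 40 19 20
f 42 44 41
f 45 42 41
f 41 44 43
f 43 45 41
f 42 48 44
f 46 42 45
f 46 48 42
f 44 48 43
f 47 45 43
f 43 48 47
f 47 46 45
f 48 46 47
f 50 52 49
f 53 50 49
f 49 52 51
f 51 53 49
f 50 56 52
f 54 50 53
f 54 56 50
f 52 56 51
f 55 53 51
f 51 56 55
f 55 54 53
f 56 54 55
f 57 68 62
f 57 62 58
f 57 58 64
f 57 64 67
f 57 67 68
f 58 62 66
f 62 68 61
f 68 67 59
f 67 64 63
f 64 58 65
f 60 66 61
f 60 61 59
f 60 59 63
f 60 63 65
f 60 65 66
f 61 66 62
f 59 61 68
f 63 59 67
f 65 63 64
f 66 65 58



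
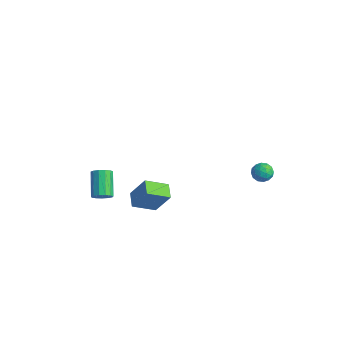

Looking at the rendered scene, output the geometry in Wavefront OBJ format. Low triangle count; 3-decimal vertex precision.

v -3.22 -3.868 0.277
v -2.83 -3.922 0.73
v -3.871 -3.167 1.716
v -4.26 -3.112 1.263
v -2.76 -3.628 0.579
v -3.801 -2.873 1.565
v -2.836 -3.41 0.332
v -3.876 -2.655 1.318
v -3.033 -3.337 0.068
v -4.074 -2.582 1.053
v -3.29 -3.433 -0.13
v -4.331 -2.678 0.855
v -3.525 -3.667 -0.199
v -4.565 -2.911 0.787
v -3.662 -3.964 -0.116
v -4.703 -3.209 0.869
v -3.659 -4.231 0.091
v -4.7 -3.476 1.077
v -3.517 -4.383 0.358
v -4.558 -3.627 1.343
v -3.28 -4.371 0.599
v -4.321 -3.615 1.584
v -3.024 -4.199 0.738
v -4.065 -3.444 1.723
v 0.97 4.046 1.714
v 1.555 4.025 1.428
v 0.685 3.175 1.192
v 1.27 3.154 0.906
v 1.214 3.034 1.545
v 1.39 3.572 1.867
v 0.85 3.628 0.753
v 1.026 4.166 1.075
v 1.481 3.767 0.835
v 1.707 3.4 1.324
v 0.533 3.8 1.296
v 0.759 3.433 1.785
v 1.287 4.112 1.617
v 0.953 3.088 1.003
v 0.92 3.017 1.378
v 1.264 3.005 1.211
v 1.19 3.846 1.875
v 1.535 3.834 1.707
v 1.334 3.251 1.775
v 0.705 3.366 0.913
v 1.05 3.354 0.745
v 0.976 4.195 1.409
v 1.32 4.183 1.242
v 0.906 3.949 0.845
v 1.588 3.948 1.1
v 1.421 3.436 0.793
v 1.173 3.714 0.703
v 1.277 4.031 0.893
v 1.721 3.732 1.388
v 1.553 3.22 1.081
v 1.52 3.15 1.456
v 1.624 3.466 1.646
v 1.677 3.58 1.039
v 0.687 3.98 1.539
v 0.519 3.468 1.232
v 0.616 3.734 0.974
v 0.72 4.05 1.164
v 0.819 3.764 1.827
v 0.652 3.252 1.52
v 0.963 3.169 1.727
v 1.067 3.486 1.917
v 0.563 3.62 1.581
v 1.113 -3.585 2.188
v 0.626 -4.733 2.803
v 0.353 -3.12 2.454
v -0.135 -4.268 3.068
v 1.835 -3.172 3.532
v 1.347 -4.32 4.146
v 1.074 -2.707 3.797
v 0.587 -3.855 4.412
f 2 1 5
f 2 5 3
f 3 5 6
f 3 6 4
f 5 1 7
f 5 7 6
f 6 7 8
f 6 8 4
f 7 1 9
f 7 9 8
f 8 9 10
f 8 10 4
f 9 1 11
f 9 11 10
f 10 11 12
f 10 12 4
f 11 1 13
f 11 13 12
f 12 13 14
f 12 14 4
f 13 1 15
f 13 15 14
f 14 15 16
f 14 16 4
f 15 1 17
f 15 17 16
f 16 17 18
f 16 18 4
f 17 1 19
f 17 19 18
f 18 19 20
f 18 20 4
f 19 1 21
f 19 21 20
f 20 21 22
f 20 22 4
f 21 1 23
f 21 23 22
f 22 23 24
f 22 24 4
f 23 1 2
f 23 2 24
f 24 2 3
f 24 3 4
f 25 62 41
f 62 36 65
f 41 65 30
f 62 65 41
f 25 41 37
f 41 30 42
f 37 42 26
f 41 42 37
f 25 37 46
f 37 26 47
f 46 47 32
f 37 47 46
f 25 46 58
f 46 32 61
f 58 61 35
f 46 61 58
f 25 58 62
f 58 35 66
f 62 66 36
f 58 66 62
f 26 42 53
f 42 30 56
f 53 56 34
f 42 56 53
f 30 65 43
f 65 36 64
f 43 64 29
f 65 64 43
f 36 66 63
f 66 35 59
f 63 59 27
f 66 59 63
f 35 61 60
f 61 32 48
f 60 48 31
f 61 48 60
f 32 47 52
f 47 26 49
f 52 49 33
f 47 49 52
f 28 54 40
f 54 34 55
f 40 55 29
f 54 55 40
f 28 40 38
f 40 29 39
f 38 39 27
f 40 39 38
f 28 38 45
f 38 27 44
f 45 44 31
f 38 44 45
f 28 45 50
f 45 31 51
f 50 51 33
f 45 51 50
f 28 50 54
f 50 33 57
f 54 57 34
f 50 57 54
f 29 55 43
f 55 34 56
f 43 56 30
f 55 56 43
f 27 39 63
f 39 29 64
f 63 64 36
f 39 64 63
f 31 44 60
f 44 27 59
f 60 59 35
f 44 59 60
f 33 51 52
f 51 31 48
f 52 48 32
f 51 48 52
f 34 57 53
f 57 33 49
f 53 49 26
f 57 49 53
f 68 70 67
f 71 68 67
f 67 70 69
f 69 71 67
f 68 74 70
f 72 68 71
f 72 74 68
f 70 74 69
f 73 71 69
f 69 74 73
f 73 72 71
f 74 72 73



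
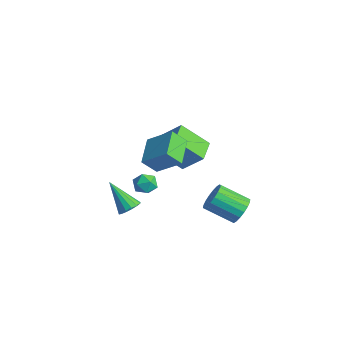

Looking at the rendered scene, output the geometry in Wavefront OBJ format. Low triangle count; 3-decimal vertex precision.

v -1.904 2.418 -0.485
v -2.807 1.206 0.885
v -0.87 3.065 0.769
v -1.773 1.854 2.139
v -0.987 1.446 -0.739
v -1.89 0.235 0.631
v 0.047 2.094 0.515
v -0.856 0.882 1.885
v -1.729 -1.381 -3.273
v -1.274 -1.838 -3.028
v -3.011 -1.859 -1.787
v -1.196 -1.531 -2.862
v -1.261 -1.184 -2.806
v -1.451 -0.89 -2.876
v -1.716 -0.728 -3.052
v -1.984 -0.74 -3.287
v -2.184 -0.924 -3.519
v -2.262 -1.231 -3.685
v -2.198 -1.578 -3.74
v -2.007 -1.872 -3.671
v -1.742 -2.035 -3.495
v -1.474 -2.022 -3.259
v 1.098 -2.173 1.782
v 1.518 -1.871 1.304
v 1.842 -3.029 1.896
v 2.262 -2.727 1.418
v 2.176 -2.428 2.05
v 1.716 -1.899 1.979
v 1.644 -3.001 1.221
v 1.184 -2.472 1.15
v 1.856 -2.383 0.957
v 2.184 -2.029 1.469
v 1.176 -2.871 1.731
v 1.504 -2.517 2.243
v 2.134 3.12 -2.734
v 2.803 2.843 -2.234
v 1.676 1.722 -1.347
v 1.006 2 -1.846
v 2.662 3.146 -2.03
v 1.534 2.026 -1.143
v 2.416 3.444 -1.966
v 1.289 2.324 -1.079
v 2.114 3.678 -2.053
v 0.987 2.558 -1.166
v 1.817 3.802 -2.276
v 0.689 2.681 -1.389
v 1.582 3.79 -2.589
v 0.454 2.67 -1.702
v 1.456 3.646 -2.931
v 0.329 2.526 -2.044
v 1.464 3.398 -3.233
v 0.337 2.277 -2.346
v 1.606 3.094 -3.437
v 0.478 1.974 -2.55
v 1.851 2.796 -3.501
v 0.724 1.676 -2.614
v 2.153 2.562 -3.414
v 1.026 1.442 -2.527
v 2.451 2.439 -3.191
v 1.323 1.318 -2.304
v 2.686 2.45 -2.878
v 1.558 1.33 -1.991
v 2.811 2.594 -2.536
v 1.684 1.474 -1.649
v 2.023 -1.974 2.564
v 1.732 -2.68 3.397
v 0.813 -0.9 3.051
v 0.521 -1.606 3.884
v 3.139 -1.194 3.616
v 2.847 -1.9 4.449
v 1.928 -0.12 4.103
v 1.637 -0.826 4.936
f 2 4 1
f 5 2 1
f 1 4 3
f 3 5 1
f 2 8 4
f 6 2 5
f 6 8 2
f 4 8 3
f 7 5 3
f 3 8 7
f 7 6 5
f 8 6 7
f 10 9 12
f 10 12 11
f 12 9 13
f 12 13 11
f 13 9 14
f 13 14 11
f 14 9 15
f 14 15 11
f 15 9 16
f 15 16 11
f 16 9 17
f 16 17 11
f 17 9 18
f 17 18 11
f 18 9 19
f 18 19 11
f 19 9 20
f 19 20 11
f 20 9 21
f 20 21 11
f 21 9 22
f 21 22 11
f 22 9 10
f 22 10 11
f 23 34 28
f 23 28 24
f 23 24 30
f 23 30 33
f 23 33 34
f 24 28 32
f 28 34 27
f 34 33 25
f 33 30 29
f 30 24 31
f 26 32 27
f 26 27 25
f 26 25 29
f 26 29 31
f 26 31 32
f 27 32 28
f 25 27 34
f 29 25 33
f 31 29 30
f 32 31 24
f 36 35 39
f 36 39 37
f 37 39 40
f 37 40 38
f 39 35 41
f 39 41 40
f 40 41 42
f 40 42 38
f 41 35 43
f 41 43 42
f 42 43 44
f 42 44 38
f 43 35 45
f 43 45 44
f 44 45 46
f 44 46 38
f 45 35 47
f 45 47 46
f 46 47 48
f 46 48 38
f 47 35 49
f 47 49 48
f 48 49 50
f 48 50 38
f 49 35 51
f 49 51 50
f 50 51 52
f 50 52 38
f 51 35 53
f 51 53 52
f 52 53 54
f 52 54 38
f 53 35 55
f 53 55 54
f 54 55 56
f 54 56 38
f 55 35 57
f 55 57 56
f 56 57 58
f 56 58 38
f 57 35 59
f 57 59 58
f 58 59 60
f 58 60 38
f 59 35 61
f 59 61 60
f 60 61 62
f 60 62 38
f 61 35 63
f 61 63 62
f 62 63 64
f 62 64 38
f 63 35 36
f 63 36 64
f 64 36 37
f 64 37 38
f 66 68 65
f 69 66 65
f 65 68 67
f 67 69 65
f 66 72 68
f 70 66 69
f 70 72 66
f 68 72 67
f 71 69 67
f 67 72 71
f 71 70 69
f 72 70 71



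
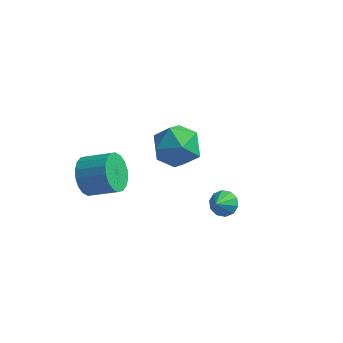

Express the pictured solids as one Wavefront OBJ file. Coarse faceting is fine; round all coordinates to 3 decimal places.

v -0.365 2.335 -3.319
v 0.823 2.519 -2.937
v -0.503 0.701 -2.103
v 0.685 0.885 -1.721
v -0.218 1.699 -1.385
v -0.133 2.709 -2.136
v 0.453 0.511 -2.904
v 0.538 1.521 -3.655
v 1.329 1.391 -2.681
v 0.915 2.125 -1.742
v -0.595 1.095 -3.298
v -1.009 1.829 -2.359
v -1.988 -3.526 -0.344
v -1.667 -3.077 -1.141
v -0.371 -2.924 -0.534
v -0.692 -3.374 0.264
v -1.818 -2.751 -0.901
v -0.522 -2.598 -0.294
v -2.003 -2.579 -0.551
v -0.706 -2.426 0.057
v -2.184 -2.594 -0.16
v -0.888 -2.442 0.448
v -2.327 -2.794 0.195
v -1.031 -2.642 0.803
v -2.403 -3.139 0.443
v -1.106 -2.987 1.051
v -2.396 -3.561 0.535
v -1.1 -3.409 1.143
v -2.309 -3.976 0.454
v -1.013 -3.823 1.061
v -2.158 -4.302 0.214
v -0.862 -4.149 0.821
v -1.974 -4.474 -0.137
v -0.677 -4.321 0.471
v -1.792 -4.458 -0.528
v -0.496 -4.306 0.08
v -1.649 -4.258 -0.883
v -0.353 -4.106 -0.275
v -1.574 -3.913 -1.131
v -0.277 -3.761 -0.523
v -1.58 -3.491 -1.223
v -0.284 -3.339 -0.615
v 3.828 -2.793 -0.885
v 4.364 -3.068 -1.101
v 3.732 -3.587 -0.115
v 4.465 -2.808 -0.821
v 4.322 -2.542 -0.565
v 3.991 -2.372 -0.431
v 3.598 -2.363 -0.471
v 3.292 -2.518 -0.669
v 3.191 -2.778 -0.949
v 3.334 -3.044 -1.205
v 3.665 -3.214 -1.339
v 4.059 -3.223 -1.299
f 1 12 6
f 1 6 2
f 1 2 8
f 1 8 11
f 1 11 12
f 2 6 10
f 6 12 5
f 12 11 3
f 11 8 7
f 8 2 9
f 4 10 5
f 4 5 3
f 4 3 7
f 4 7 9
f 4 9 10
f 5 10 6
f 3 5 12
f 7 3 11
f 9 7 8
f 10 9 2
f 14 13 17
f 14 17 15
f 15 17 18
f 15 18 16
f 17 13 19
f 17 19 18
f 18 19 20
f 18 20 16
f 19 13 21
f 19 21 20
f 20 21 22
f 20 22 16
f 21 13 23
f 21 23 22
f 22 23 24
f 22 24 16
f 23 13 25
f 23 25 24
f 24 25 26
f 24 26 16
f 25 13 27
f 25 27 26
f 26 27 28
f 26 28 16
f 27 13 29
f 27 29 28
f 28 29 30
f 28 30 16
f 29 13 31
f 29 31 30
f 30 31 32
f 30 32 16
f 31 13 33
f 31 33 32
f 32 33 34
f 32 34 16
f 33 13 35
f 33 35 34
f 34 35 36
f 34 36 16
f 35 13 37
f 35 37 36
f 36 37 38
f 36 38 16
f 37 13 39
f 37 39 38
f 38 39 40
f 38 40 16
f 39 13 41
f 39 41 40
f 40 41 42
f 40 42 16
f 41 13 14
f 41 14 42
f 42 14 15
f 42 15 16
f 44 43 46
f 44 46 45
f 46 43 47
f 46 47 45
f 47 43 48
f 47 48 45
f 48 43 49
f 48 49 45
f 49 43 50
f 49 50 45
f 50 43 51
f 50 51 45
f 51 43 52
f 51 52 45
f 52 43 53
f 52 53 45
f 53 43 54
f 53 54 45
f 54 43 44
f 54 44 45



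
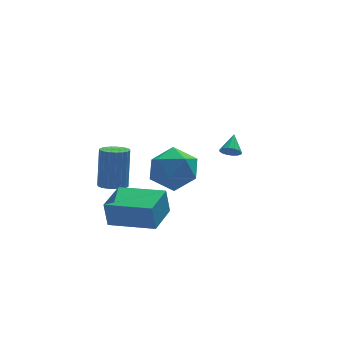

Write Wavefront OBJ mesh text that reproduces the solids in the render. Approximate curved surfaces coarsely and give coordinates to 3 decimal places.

v -2.852 -1.74 0.704
v -2.137 -0.992 0.121
v -1.443 -2.108 1.959
v -0.728 -1.36 1.376
v -1.659 -0.94 1.982
v -2.53 -0.713 1.207
v -1.05 -2.387 0.873
v -1.921 -2.16 0.098
v -1.023 -1.392 0.225
v -1.4 -0.497 0.911
v -2.18 -2.603 1.169
v -2.557 -1.708 1.855
v -3.923 0.587 -1.033
v -3.475 1.043 -1.231
v -3.249 1.63 0.635
v -3.697 1.173 0.833
v -3.714 1.186 -1.247
v -3.487 1.773 0.62
v -3.989 1.225 -1.226
v -3.763 1.812 0.641
v -4.253 1.153 -1.172
v -4.026 1.74 0.695
v -4.459 0.984 -1.093
v -4.233 1.571 0.773
v -4.573 0.746 -1.005
v -4.347 1.333 0.862
v -4.575 0.48 -0.921
v -4.349 1.067 0.946
v -4.464 0.233 -0.857
v -4.238 0.82 1.01
v -4.259 0.047 -0.823
v -4.033 0.634 1.044
v -3.997 -0.046 -0.826
v -3.77 0.541 1.041
v -3.721 -0.03 -0.864
v -3.495 0.557 1.003
v -3.481 0.094 -0.932
v -3.254 0.681 0.935
v -3.317 0.302 -1.018
v -3.09 0.889 0.849
v -3.258 0.56 -1.106
v -3.031 1.147 0.761
v -3.314 0.822 -1.181
v -3.087 1.409 0.686
v 1.731 2.216 -0.78
v 2.177 1.972 -0.741
v 2.109 3.004 -0.18
v 2.201 2.124 -0.955
v 2.099 2.301 -1.123
v 1.898 2.455 -1.199
v 1.653 2.545 -1.162
v 1.428 2.547 -1.023
v 1.285 2.46 -0.819
v 1.261 2.308 -0.605
v 1.363 2.132 -0.437
v 1.563 1.978 -0.361
v 1.809 1.888 -0.398
v 2.033 1.885 -0.537
v -4.756 -2.225 -1.487
v -4.903 -2.161 -0.268
v -3.829 -0.861 -1.448
v -3.976 -0.796 -0.228
v -3.004 -3.424 -1.212
v -3.151 -3.359 0.008
v -2.077 -2.059 -1.172
v -2.224 -1.995 0.047
f 1 12 6
f 1 6 2
f 1 2 8
f 1 8 11
f 1 11 12
f 2 6 10
f 6 12 5
f 12 11 3
f 11 8 7
f 8 2 9
f 4 10 5
f 4 5 3
f 4 3 7
f 4 7 9
f 4 9 10
f 5 10 6
f 3 5 12
f 7 3 11
f 9 7 8
f 10 9 2
f 14 13 17
f 14 17 15
f 15 17 18
f 15 18 16
f 17 13 19
f 17 19 18
f 18 19 20
f 18 20 16
f 19 13 21
f 19 21 20
f 20 21 22
f 20 22 16
f 21 13 23
f 21 23 22
f 22 23 24
f 22 24 16
f 23 13 25
f 23 25 24
f 24 25 26
f 24 26 16
f 25 13 27
f 25 27 26
f 26 27 28
f 26 28 16
f 27 13 29
f 27 29 28
f 28 29 30
f 28 30 16
f 29 13 31
f 29 31 30
f 30 31 32
f 30 32 16
f 31 13 33
f 31 33 32
f 32 33 34
f 32 34 16
f 33 13 35
f 33 35 34
f 34 35 36
f 34 36 16
f 35 13 37
f 35 37 36
f 36 37 38
f 36 38 16
f 37 13 39
f 37 39 38
f 38 39 40
f 38 40 16
f 39 13 41
f 39 41 40
f 40 41 42
f 40 42 16
f 41 13 43
f 41 43 42
f 42 43 44
f 42 44 16
f 43 13 14
f 43 14 44
f 44 14 15
f 44 15 16
f 46 45 48
f 46 48 47
f 48 45 49
f 48 49 47
f 49 45 50
f 49 50 47
f 50 45 51
f 50 51 47
f 51 45 52
f 51 52 47
f 52 45 53
f 52 53 47
f 53 45 54
f 53 54 47
f 54 45 55
f 54 55 47
f 55 45 56
f 55 56 47
f 56 45 57
f 56 57 47
f 57 45 58
f 57 58 47
f 58 45 46
f 58 46 47
f 60 62 59
f 63 60 59
f 59 62 61
f 61 63 59
f 60 66 62
f 64 60 63
f 64 66 60
f 62 66 61
f 65 63 61
f 61 66 65
f 65 64 63
f 66 64 65



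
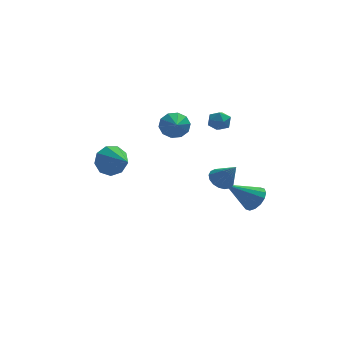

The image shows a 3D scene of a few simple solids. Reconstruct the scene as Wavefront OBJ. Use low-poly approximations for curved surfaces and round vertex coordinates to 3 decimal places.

v -3.268 -0.64 0.636
v -2.869 -0.101 1.391
v -2.552 -2.22 1.384
v -3.505 -0.309 1.56
v -4.031 -0.672 1.296
v -4.199 -1.02 0.724
v -3.932 -1.189 0.11
v -3.354 -1.102 -0.258
v -2.735 -0.798 -0.208
v -2.366 -0.42 0.237
v -2.419 -0.145 0.869
v 0.767 4.067 0.435
v 1.083 3.645 -0.294
v 0.733 2.953 1.065
v 1.518 3.805 0.013
v 1.666 4.066 0.481
v 1.471 4.327 0.932
v 1.007 4.488 1.193
v 0.451 4.489 1.164
v 0.016 4.329 0.857
v -0.132 4.068 0.389
v 0.063 3.807 -0.062
v 0.527 3.645 -0.323
v 4.301 -1.692 -2.351
v 4.686 -1.128 -1.829
v 2.679 -1.828 -1.009
v 4.438 -0.88 -2.103
v 4.154 -0.85 -2.444
v 3.909 -1.045 -2.76
v 3.769 -1.414 -2.967
v 3.771 -1.857 -3.008
v 3.916 -2.256 -2.874
v 4.164 -2.504 -2.599
v 4.449 -2.534 -2.258
v 4.694 -2.339 -1.942
v 4.834 -1.97 -1.736
v 4.831 -1.527 -1.694
v 3.52 4.518 1
v 3.896 3.874 0.964
v 2.644 4.046 0.316
v 3.02 3.402 0.28
v 2.716 3.621 0.925
v 3.257 3.912 1.348
v 3.283 4.008 -0.068
v 3.824 4.299 0.355
v 3.749 3.558 0.303
v 3.399 3.319 0.917
v 3.141 4.601 0.363
v 2.791 4.362 0.977
v 2.174 -3.367 0.393
v 2.566 -2.742 0.532
v 2.826 -4.053 1.647
v 2.261 -2.695 0.716
v 1.937 -2.802 0.826
v 1.667 -3.039 0.837
v 1.513 -3.35 0.746
v 1.511 -3.665 0.575
v 1.661 -3.912 0.362
v 1.928 -4.034 0.156
v 2.252 -4.003 0.004
v 2.558 -3.827 -0.058
v 2.777 -3.545 -0.017
v 2.857 -3.222 0.118
v 2.781 -2.932 0.316
f 2 1 4
f 2 4 3
f 4 1 5
f 4 5 3
f 5 1 6
f 5 6 3
f 6 1 7
f 6 7 3
f 7 1 8
f 7 8 3
f 8 1 9
f 8 9 3
f 9 1 10
f 9 10 3
f 10 1 11
f 10 11 3
f 11 1 2
f 11 2 3
f 13 12 15
f 13 15 14
f 15 12 16
f 15 16 14
f 16 12 17
f 16 17 14
f 17 12 18
f 17 18 14
f 18 12 19
f 18 19 14
f 19 12 20
f 19 20 14
f 20 12 21
f 20 21 14
f 21 12 22
f 21 22 14
f 22 12 23
f 22 23 14
f 23 12 13
f 23 13 14
f 25 24 27
f 25 27 26
f 27 24 28
f 27 28 26
f 28 24 29
f 28 29 26
f 29 24 30
f 29 30 26
f 30 24 31
f 30 31 26
f 31 24 32
f 31 32 26
f 32 24 33
f 32 33 26
f 33 24 34
f 33 34 26
f 34 24 35
f 34 35 26
f 35 24 36
f 35 36 26
f 36 24 37
f 36 37 26
f 37 24 25
f 37 25 26
f 38 49 43
f 38 43 39
f 38 39 45
f 38 45 48
f 38 48 49
f 39 43 47
f 43 49 42
f 49 48 40
f 48 45 44
f 45 39 46
f 41 47 42
f 41 42 40
f 41 40 44
f 41 44 46
f 41 46 47
f 42 47 43
f 40 42 49
f 44 40 48
f 46 44 45
f 47 46 39
f 51 50 53
f 51 53 52
f 53 50 54
f 53 54 52
f 54 50 55
f 54 55 52
f 55 50 56
f 55 56 52
f 56 50 57
f 56 57 52
f 57 50 58
f 57 58 52
f 58 50 59
f 58 59 52
f 59 50 60
f 59 60 52
f 60 50 61
f 60 61 52
f 61 50 62
f 61 62 52
f 62 50 63
f 62 63 52
f 63 50 64
f 63 64 52
f 64 50 51
f 64 51 52



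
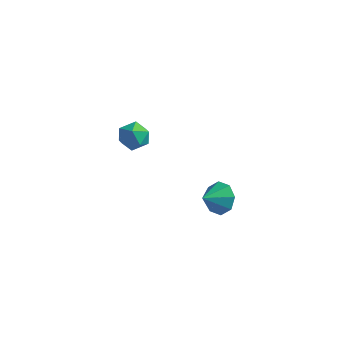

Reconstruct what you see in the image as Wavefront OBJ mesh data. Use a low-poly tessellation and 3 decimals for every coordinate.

v -3.766 3.149 -2.908
v -3.22 3.057 -2.167
v -2.92 2.163 -3.653
v -2.374 2.071 -2.912
v -3.24 1.747 -2.891
v -3.763 2.356 -2.431
v -2.377 2.864 -3.389
v -2.9 3.473 -2.929
v -2.361 2.881 -2.464
v -2.895 2.191 -2.156
v -3.245 3.029 -3.664
v -3.779 2.339 -3.356
v 3.435 -0.208 -2.539
v 3.824 -0.763 -3.19
v 3.065 -1.192 -1.921
v 4.281 -0.601 -2.658
v 4.242 -0.209 -2.056
v 3.731 0.184 -1.738
v 3.047 0.348 -1.888
v 2.59 0.186 -2.42
v 2.629 -0.207 -3.022
v 3.14 -0.6 -3.341
f 1 12 6
f 1 6 2
f 1 2 8
f 1 8 11
f 1 11 12
f 2 6 10
f 6 12 5
f 12 11 3
f 11 8 7
f 8 2 9
f 4 10 5
f 4 5 3
f 4 3 7
f 4 7 9
f 4 9 10
f 5 10 6
f 3 5 12
f 7 3 11
f 9 7 8
f 10 9 2
f 14 13 16
f 14 16 15
f 16 13 17
f 16 17 15
f 17 13 18
f 17 18 15
f 18 13 19
f 18 19 15
f 19 13 20
f 19 20 15
f 20 13 21
f 20 21 15
f 21 13 22
f 21 22 15
f 22 13 14
f 22 14 15



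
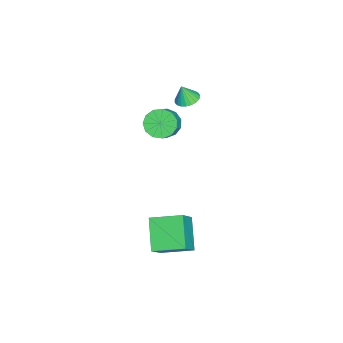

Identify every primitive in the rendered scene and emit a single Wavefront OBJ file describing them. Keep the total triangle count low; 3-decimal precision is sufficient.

v -3.768 2.758 1.953
v -3.106 2.86 1.933
v -3.692 2.462 2.927
v -3.2 3.109 2.016
v -3.393 3.297 2.089
v -3.65 3.392 2.137
v -3.928 3.377 2.154
v -4.178 3.255 2.137
v -4.357 3.048 2.087
v -4.434 2.79 2.015
v -4.396 2.527 1.932
v -4.249 2.304 1.852
v -4.019 2.159 1.79
v -3.746 2.118 1.757
v -3.476 2.188 1.757
v -3.257 2.356 1.792
v -3.126 2.594 1.854
v 2.704 3.016 -4.42
v 1.309 2.539 -3.237
v 2.501 4.66 -3.995
v 1.107 4.183 -2.812
v 3.793 2.837 -3.208
v 2.399 2.36 -2.025
v 3.591 4.481 -2.783
v 2.196 4.004 -1.6
v -1.133 2.256 2.2
v -0.757 1.614 1.789
v 0.209 1.642 2.628
v -0.167 2.284 3.04
v -0.594 2.017 1.588
v 0.372 2.045 2.427
v -0.602 2.496 1.581
v 0.364 2.524 2.421
v -0.779 2.898 1.771
v 0.187 2.927 2.61
v -1.068 3.097 2.097
v -0.102 3.125 2.937
v -1.378 3.029 2.456
v -0.412 3.057 3.295
v -1.61 2.715 2.734
v -0.644 2.743 3.573
v -1.69 2.255 2.842
v -0.724 2.284 3.681
v -1.594 1.796 2.747
v -0.628 1.824 3.586
v -1.351 1.483 2.478
v -0.385 1.511 3.317
v -1.039 1.415 2.121
v -0.073 1.443 2.96
f 2 1 4
f 2 4 3
f 4 1 5
f 4 5 3
f 5 1 6
f 5 6 3
f 6 1 7
f 6 7 3
f 7 1 8
f 7 8 3
f 8 1 9
f 8 9 3
f 9 1 10
f 9 10 3
f 10 1 11
f 10 11 3
f 11 1 12
f 11 12 3
f 12 1 13
f 12 13 3
f 13 1 14
f 13 14 3
f 14 1 15
f 14 15 3
f 15 1 16
f 15 16 3
f 16 1 17
f 16 17 3
f 17 1 2
f 17 2 3
f 19 21 18
f 22 19 18
f 18 21 20
f 20 22 18
f 19 25 21
f 23 19 22
f 23 25 19
f 21 25 20
f 24 22 20
f 20 25 24
f 24 23 22
f 25 23 24
f 27 26 30
f 27 30 28
f 28 30 31
f 28 31 29
f 30 26 32
f 30 32 31
f 31 32 33
f 31 33 29
f 32 26 34
f 32 34 33
f 33 34 35
f 33 35 29
f 34 26 36
f 34 36 35
f 35 36 37
f 35 37 29
f 36 26 38
f 36 38 37
f 37 38 39
f 37 39 29
f 38 26 40
f 38 40 39
f 39 40 41
f 39 41 29
f 40 26 42
f 40 42 41
f 41 42 43
f 41 43 29
f 42 26 44
f 42 44 43
f 43 44 45
f 43 45 29
f 44 26 46
f 44 46 45
f 45 46 47
f 45 47 29
f 46 26 48
f 46 48 47
f 47 48 49
f 47 49 29
f 48 26 27
f 48 27 49
f 49 27 28
f 49 28 29



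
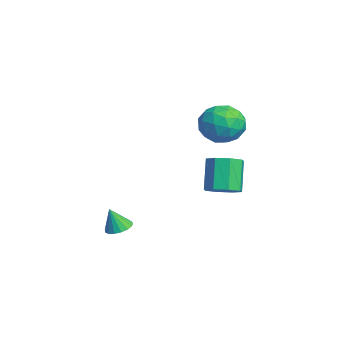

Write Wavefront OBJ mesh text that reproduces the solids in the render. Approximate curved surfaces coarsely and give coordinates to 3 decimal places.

v -2.64 -1.974 -4.439
v -2.053 -1.677 -4.313
v -2.68 -2.386 -3.281
v -2.27 -1.452 -4.241
v -2.572 -1.347 -4.214
v -2.889 -1.385 -4.238
v -3.15 -1.559 -4.309
v -3.293 -1.827 -4.409
v -3.287 -2.13 -4.517
v -3.133 -2.396 -4.606
v -2.866 -2.566 -4.657
v -2.547 -2.6 -4.659
v -2.249 -2.491 -4.61
v -2.041 -2.263 -4.521
v -1.971 -1.97 -4.415
v -2.594 2.725 -2.564
v -1.827 2.796 -2.139
v -2.699 3.067 -0.611
v -3.466 2.995 -1.036
v -2.049 3.388 -2.371
v -2.921 3.659 -0.843
v -2.591 3.592 -2.716
v -3.463 3.862 -1.187
v -3.134 3.287 -2.972
v -4.006 3.558 -1.444
v -3.361 2.653 -2.989
v -4.233 2.924 -1.461
v -3.139 2.061 -2.757
v -4.011 2.332 -1.229
v -2.597 1.858 -2.413
v -3.469 2.128 -0.884
v -2.054 2.162 -2.156
v -2.926 2.433 -0.628
v -3.006 3.467 1.783
v -2.25 3.362 0.927
v -2.45 1.838 2.473
v -1.694 1.733 1.617
v -1.538 2.532 2.425
v -1.882 3.538 1.998
v -2.818 1.662 1.402
v -3.162 2.668 0.975
v -2.134 2.246 0.692
v -1.344 2.784 1.324
v -3.356 2.416 2.076
v -2.566 2.954 2.708
v -2.677 3.557 1.294
v -2.023 1.643 2.106
v -1.931 2.112 2.58
v -1.488 2.05 2.077
v -2.46 3.661 1.924
v -2.017 3.599 1.421
v -1.598 3.111 2.301
v -2.683 1.601 1.979
v -2.24 1.539 1.476
v -3.212 3.15 1.323
v -2.769 3.088 0.82
v -3.102 2.089 1.099
v -2.165 2.84 0.653
v -1.838 1.883 1.059
v -2.498 1.84 0.932
v -2.7 2.432 0.682
v -1.7 3.156 1.024
v -1.373 2.199 1.43
v -1.282 2.668 1.905
v -1.484 3.26 1.654
v -1.632 2.5 0.886
v -3.327 3.001 1.97
v -3 2.044 2.376
v -3.216 1.94 1.746
v -3.418 2.532 1.495
v -2.862 3.317 2.341
v -2.535 2.36 2.747
v -2 2.768 2.718
v -2.202 3.36 2.468
v -3.068 2.7 2.514
f 2 1 4
f 2 4 3
f 4 1 5
f 4 5 3
f 5 1 6
f 5 6 3
f 6 1 7
f 6 7 3
f 7 1 8
f 7 8 3
f 8 1 9
f 8 9 3
f 9 1 10
f 9 10 3
f 10 1 11
f 10 11 3
f 11 1 12
f 11 12 3
f 12 1 13
f 12 13 3
f 13 1 14
f 13 14 3
f 14 1 15
f 14 15 3
f 15 1 2
f 15 2 3
f 17 16 20
f 17 20 18
f 18 20 21
f 18 21 19
f 20 16 22
f 20 22 21
f 21 22 23
f 21 23 19
f 22 16 24
f 22 24 23
f 23 24 25
f 23 25 19
f 24 16 26
f 24 26 25
f 25 26 27
f 25 27 19
f 26 16 28
f 26 28 27
f 27 28 29
f 27 29 19
f 28 16 30
f 28 30 29
f 29 30 31
f 29 31 19
f 30 16 32
f 30 32 31
f 31 32 33
f 31 33 19
f 32 16 17
f 32 17 33
f 33 17 18
f 33 18 19
f 34 71 50
f 71 45 74
f 50 74 39
f 71 74 50
f 34 50 46
f 50 39 51
f 46 51 35
f 50 51 46
f 34 46 55
f 46 35 56
f 55 56 41
f 46 56 55
f 34 55 67
f 55 41 70
f 67 70 44
f 55 70 67
f 34 67 71
f 67 44 75
f 71 75 45
f 67 75 71
f 35 51 62
f 51 39 65
f 62 65 43
f 51 65 62
f 39 74 52
f 74 45 73
f 52 73 38
f 74 73 52
f 45 75 72
f 75 44 68
f 72 68 36
f 75 68 72
f 44 70 69
f 70 41 57
f 69 57 40
f 70 57 69
f 41 56 61
f 56 35 58
f 61 58 42
f 56 58 61
f 37 63 49
f 63 43 64
f 49 64 38
f 63 64 49
f 37 49 47
f 49 38 48
f 47 48 36
f 49 48 47
f 37 47 54
f 47 36 53
f 54 53 40
f 47 53 54
f 37 54 59
f 54 40 60
f 59 60 42
f 54 60 59
f 37 59 63
f 59 42 66
f 63 66 43
f 59 66 63
f 38 64 52
f 64 43 65
f 52 65 39
f 64 65 52
f 36 48 72
f 48 38 73
f 72 73 45
f 48 73 72
f 40 53 69
f 53 36 68
f 69 68 44
f 53 68 69
f 42 60 61
f 60 40 57
f 61 57 41
f 60 57 61
f 43 66 62
f 66 42 58
f 62 58 35
f 66 58 62



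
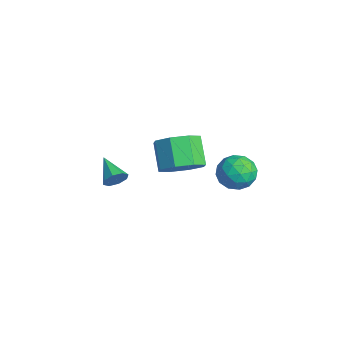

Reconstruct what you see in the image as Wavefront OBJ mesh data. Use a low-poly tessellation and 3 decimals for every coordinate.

v 3.324 3.447 1.313
v 4.134 3.184 0.854
v 2.686 2.056 0.986
v 3.496 1.793 0.527
v 3.498 1.902 1.488
v 3.892 2.762 1.691
v 2.928 2.478 0.149
v 3.322 3.338 0.352
v 3.889 2.585 0.135
v 4.242 2.229 0.963
v 2.578 3.011 0.877
v 2.931 2.655 1.705
v 3.785 3.438 1.113
v 3.035 1.802 0.727
v 3.037 1.866 1.292
v 3.513 1.712 1.023
v 3.643 3.19 1.604
v 4.119 3.035 1.334
v 3.745 2.281 1.707
v 2.701 2.205 0.506
v 3.177 2.05 0.236
v 3.307 3.528 0.817
v 3.783 3.374 0.548
v 3.075 2.959 0.133
v 4.117 2.931 0.42
v 3.742 2.113 0.228
v 3.408 2.516 0.006
v 3.64 3.022 0.125
v 4.324 2.722 0.906
v 3.95 1.904 0.714
v 3.951 1.968 1.279
v 4.182 2.474 1.398
v 4.18 2.37 0.484
v 2.87 3.336 1.126
v 2.496 2.518 0.934
v 2.638 2.766 0.442
v 2.869 3.272 0.561
v 3.078 3.127 1.612
v 2.703 2.309 1.42
v 3.18 2.218 1.715
v 3.412 2.724 1.834
v 2.64 2.87 1.356
v 1.741 0.741 0.477
v 2.365 0.185 1.177
v 1.262 0.343 2.284
v 0.639 0.899 1.583
v 2.509 1.007 1.204
v 1.406 1.165 2.31
v 2.203 1.672 0.804
v 1.101 1.83 1.911
v 1.627 1.792 0.213
v 0.525 1.95 1.319
v 1.118 1.297 -0.224
v 0.015 1.455 0.883
v 0.974 0.475 -0.25
v -0.129 0.633 0.856
v 1.279 -0.19 0.149
v 0.177 -0.032 1.256
v 1.855 -0.31 0.741
v 0.753 -0.152 1.847
v -1.759 -1.196 -2.347
v -1.537 -0.943 -1.803
v -3.121 -1.324 -1.733
v -1.708 -0.603 -2.112
v -1.909 -0.611 -2.558
v -2.022 -0.961 -2.881
v -1.98 -1.449 -2.892
v -1.809 -1.789 -2.583
v -1.609 -1.781 -2.136
v -1.496 -1.431 -1.813
f 1 38 17
f 38 12 41
f 17 41 6
f 38 41 17
f 1 17 13
f 17 6 18
f 13 18 2
f 17 18 13
f 1 13 22
f 13 2 23
f 22 23 8
f 13 23 22
f 1 22 34
f 22 8 37
f 34 37 11
f 22 37 34
f 1 34 38
f 34 11 42
f 38 42 12
f 34 42 38
f 2 18 29
f 18 6 32
f 29 32 10
f 18 32 29
f 6 41 19
f 41 12 40
f 19 40 5
f 41 40 19
f 12 42 39
f 42 11 35
f 39 35 3
f 42 35 39
f 11 37 36
f 37 8 24
f 36 24 7
f 37 24 36
f 8 23 28
f 23 2 25
f 28 25 9
f 23 25 28
f 4 30 16
f 30 10 31
f 16 31 5
f 30 31 16
f 4 16 14
f 16 5 15
f 14 15 3
f 16 15 14
f 4 14 21
f 14 3 20
f 21 20 7
f 14 20 21
f 4 21 26
f 21 7 27
f 26 27 9
f 21 27 26
f 4 26 30
f 26 9 33
f 30 33 10
f 26 33 30
f 5 31 19
f 31 10 32
f 19 32 6
f 31 32 19
f 3 15 39
f 15 5 40
f 39 40 12
f 15 40 39
f 7 20 36
f 20 3 35
f 36 35 11
f 20 35 36
f 9 27 28
f 27 7 24
f 28 24 8
f 27 24 28
f 10 33 29
f 33 9 25
f 29 25 2
f 33 25 29
f 44 43 47
f 44 47 45
f 45 47 48
f 45 48 46
f 47 43 49
f 47 49 48
f 48 49 50
f 48 50 46
f 49 43 51
f 49 51 50
f 50 51 52
f 50 52 46
f 51 43 53
f 51 53 52
f 52 53 54
f 52 54 46
f 53 43 55
f 53 55 54
f 54 55 56
f 54 56 46
f 55 43 57
f 55 57 56
f 56 57 58
f 56 58 46
f 57 43 59
f 57 59 58
f 58 59 60
f 58 60 46
f 59 43 44
f 59 44 60
f 60 44 45
f 60 45 46
f 62 61 64
f 62 64 63
f 64 61 65
f 64 65 63
f 65 61 66
f 65 66 63
f 66 61 67
f 66 67 63
f 67 61 68
f 67 68 63
f 68 61 69
f 68 69 63
f 69 61 70
f 69 70 63
f 70 61 62
f 70 62 63



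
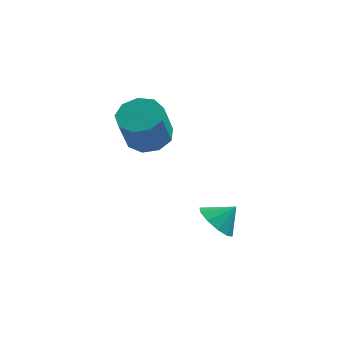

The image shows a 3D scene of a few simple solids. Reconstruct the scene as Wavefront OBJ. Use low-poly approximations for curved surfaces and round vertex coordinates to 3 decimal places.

v 0.22 -1.204 -2.467
v 0.924 -1.582 -3.034
v 1.02 -0.876 -1.693
v 0.844 -1.004 -3.196
v 0.525 -0.503 -3.079
v 0.09 -0.269 -2.729
v -0.295 -0.392 -2.278
v -0.484 -0.826 -1.9
v -0.403 -1.404 -1.738
v -0.085 -1.906 -1.854
v 0.35 -2.139 -2.205
v 0.736 -2.016 -2.655
v -2.691 0.481 1.541
v -2.174 1.281 1.957
v -2.471 0.579 3.676
v -2.989 -0.221 3.259
v -2.865 1.44 1.903
v -3.163 0.738 3.621
v -3.475 1.151 1.679
v -3.772 0.448 3.397
v -3.718 0.547 1.39
v -4.016 -0.155 3.109
v -3.481 -0.087 1.172
v -3.778 -0.789 2.891
v -2.874 -0.455 1.127
v -3.171 -1.157 2.845
v -2.182 -0.386 1.275
v -2.479 -1.088 2.993
v -1.728 0.09 1.547
v -2.025 -0.613 3.266
v -1.725 0.748 1.817
v -2.022 0.046 3.535
f 2 1 4
f 2 4 3
f 4 1 5
f 4 5 3
f 5 1 6
f 5 6 3
f 6 1 7
f 6 7 3
f 7 1 8
f 7 8 3
f 8 1 9
f 8 9 3
f 9 1 10
f 9 10 3
f 10 1 11
f 10 11 3
f 11 1 12
f 11 12 3
f 12 1 2
f 12 2 3
f 14 13 17
f 14 17 15
f 15 17 18
f 15 18 16
f 17 13 19
f 17 19 18
f 18 19 20
f 18 20 16
f 19 13 21
f 19 21 20
f 20 21 22
f 20 22 16
f 21 13 23
f 21 23 22
f 22 23 24
f 22 24 16
f 23 13 25
f 23 25 24
f 24 25 26
f 24 26 16
f 25 13 27
f 25 27 26
f 26 27 28
f 26 28 16
f 27 13 29
f 27 29 28
f 28 29 30
f 28 30 16
f 29 13 31
f 29 31 30
f 30 31 32
f 30 32 16
f 31 13 14
f 31 14 32
f 32 14 15
f 32 15 16



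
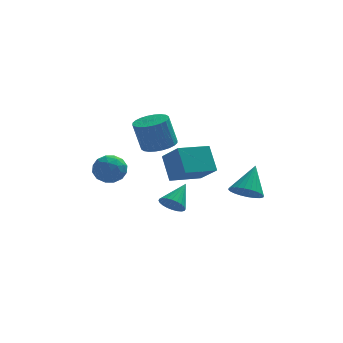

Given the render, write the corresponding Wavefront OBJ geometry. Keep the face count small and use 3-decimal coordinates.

v 3.482 -2.828 0.95
v 3.984 -3.545 1.343
v 4.078 -1.632 2.37
v 4.238 -3.397 1.111
v 4.377 -3.161 0.855
v 4.38 -2.875 0.613
v 4.246 -2.582 0.423
v 3.995 -2.326 0.312
v 3.667 -2.147 0.299
v 3.31 -2.071 0.385
v 2.98 -2.11 0.557
v 2.726 -2.259 0.788
v 2.587 -2.494 1.045
v 2.584 -2.78 1.286
v 2.718 -3.074 1.477
v 2.969 -3.329 1.587
v 3.297 -3.509 1.601
v 3.654 -3.585 1.515
v -0.336 -2.156 -0.169
v 0.181 -2.029 -0.739
v 0.456 -0.984 0.809
v -0.035 -1.826 -0.808
v -0.296 -1.673 -0.78
v -0.564 -1.594 -0.659
v -0.797 -1.6 -0.463
v -0.959 -1.691 -0.222
v -1.027 -1.853 0.026
v -0.99 -2.061 0.245
v -0.852 -2.283 0.401
v -0.637 -2.487 0.47
v -0.375 -2.639 0.442
v -0.108 -2.719 0.321
v 0.125 -2.713 0.125
v 0.288 -2.622 -0.116
v 0.356 -2.46 -0.365
v 0.318 -2.252 -0.584
v -3.966 -1.814 2.173
v -3.053 -2.124 2.008
v -4.087 -2.816 3.392
v -3.174 -3.126 3.227
v -3.33 -2.221 3.563
v -3.256 -1.602 2.81
v -3.884 -3.338 2.59
v -3.81 -2.719 1.837
v -3.003 -3.066 2.266
v -2.66 -2.375 2.868
v -4.48 -2.565 2.532
v -4.137 -1.874 3.134
v -3.499 -1.881 1.984
v -3.641 -3.059 3.416
v -3.732 -2.527 3.614
v -3.196 -2.709 3.517
v -3.618 -1.574 2.455
v -3.082 -1.756 2.358
v -3.244 -1.813 3.272
v -4.058 -3.184 3.042
v -3.522 -3.366 2.945
v -3.944 -2.231 1.883
v -3.408 -2.413 1.786
v -3.896 -3.127 2.128
v -2.933 -2.617 2.038
v -3.004 -3.206 2.755
v -3.421 -3.331 2.38
v -3.378 -2.967 1.938
v -2.732 -2.211 2.392
v -2.802 -2.8 3.108
v -2.894 -2.268 3.306
v -2.85 -1.904 2.863
v -2.702 -2.764 2.544
v -4.338 -2.14 2.292
v -4.408 -2.729 3.008
v -4.29 -3.036 2.537
v -4.246 -2.672 2.094
v -4.136 -1.734 2.645
v -4.207 -2.323 3.362
v -3.762 -1.973 3.462
v -3.719 -1.609 3.02
v -4.438 -2.176 2.856
v -0.794 2.372 2.25
v 0.194 2.522 2.501
v -0.279 2.558 4.341
v -1.266 2.408 4.09
v 0.065 2.901 2.46
v -0.408 2.937 4.3
v -0.195 3.199 2.388
v -0.668 3.234 4.228
v -0.546 3.371 2.294
v -1.019 3.407 4.134
v -0.934 3.391 2.194
v -1.407 3.427 4.034
v -1.302 3.256 2.102
v -1.774 3.292 3.942
v -1.592 2.986 2.033
v -2.064 3.022 3.873
v -1.76 2.623 1.997
v -2.233 2.659 3.837
v -1.781 2.222 1.999
v -2.254 2.258 3.839
v -1.652 1.843 2.04
v -2.125 1.879 3.88
v -1.392 1.546 2.112
v -1.865 1.581 3.952
v -1.041 1.373 2.206
v -1.514 1.409 4.046
v -0.653 1.353 2.306
v -1.126 1.389 4.146
v -0.286 1.488 2.398
v -0.758 1.524 4.238
v 0.004 1.758 2.467
v -0.468 1.794 4.307
v 0.173 2.121 2.503
v -0.3 2.157 4.343
v -0.551 -3.931 2.458
v -0.883 -2.91 3.75
v 1.112 -3.052 2.19
v 0.78 -2.031 3.483
v 0.2 -5.029 3.517
v -0.132 -4.008 4.81
v 1.863 -4.15 3.25
v 1.531 -3.129 4.542
f 2 1 4
f 2 4 3
f 4 1 5
f 4 5 3
f 5 1 6
f 5 6 3
f 6 1 7
f 6 7 3
f 7 1 8
f 7 8 3
f 8 1 9
f 8 9 3
f 9 1 10
f 9 10 3
f 10 1 11
f 10 11 3
f 11 1 12
f 11 12 3
f 12 1 13
f 12 13 3
f 13 1 14
f 13 14 3
f 14 1 15
f 14 15 3
f 15 1 16
f 15 16 3
f 16 1 17
f 16 17 3
f 17 1 18
f 17 18 3
f 18 1 2
f 18 2 3
f 20 19 22
f 20 22 21
f 22 19 23
f 22 23 21
f 23 19 24
f 23 24 21
f 24 19 25
f 24 25 21
f 25 19 26
f 25 26 21
f 26 19 27
f 26 27 21
f 27 19 28
f 27 28 21
f 28 19 29
f 28 29 21
f 29 19 30
f 29 30 21
f 30 19 31
f 30 31 21
f 31 19 32
f 31 32 21
f 32 19 33
f 32 33 21
f 33 19 34
f 33 34 21
f 34 19 35
f 34 35 21
f 35 19 36
f 35 36 21
f 36 19 20
f 36 20 21
f 37 74 53
f 74 48 77
f 53 77 42
f 74 77 53
f 37 53 49
f 53 42 54
f 49 54 38
f 53 54 49
f 37 49 58
f 49 38 59
f 58 59 44
f 49 59 58
f 37 58 70
f 58 44 73
f 70 73 47
f 58 73 70
f 37 70 74
f 70 47 78
f 74 78 48
f 70 78 74
f 38 54 65
f 54 42 68
f 65 68 46
f 54 68 65
f 42 77 55
f 77 48 76
f 55 76 41
f 77 76 55
f 48 78 75
f 78 47 71
f 75 71 39
f 78 71 75
f 47 73 72
f 73 44 60
f 72 60 43
f 73 60 72
f 44 59 64
f 59 38 61
f 64 61 45
f 59 61 64
f 40 66 52
f 66 46 67
f 52 67 41
f 66 67 52
f 40 52 50
f 52 41 51
f 50 51 39
f 52 51 50
f 40 50 57
f 50 39 56
f 57 56 43
f 50 56 57
f 40 57 62
f 57 43 63
f 62 63 45
f 57 63 62
f 40 62 66
f 62 45 69
f 66 69 46
f 62 69 66
f 41 67 55
f 67 46 68
f 55 68 42
f 67 68 55
f 39 51 75
f 51 41 76
f 75 76 48
f 51 76 75
f 43 56 72
f 56 39 71
f 72 71 47
f 56 71 72
f 45 63 64
f 63 43 60
f 64 60 44
f 63 60 64
f 46 69 65
f 69 45 61
f 65 61 38
f 69 61 65
f 80 79 83
f 80 83 81
f 81 83 84
f 81 84 82
f 83 79 85
f 83 85 84
f 84 85 86
f 84 86 82
f 85 79 87
f 85 87 86
f 86 87 88
f 86 88 82
f 87 79 89
f 87 89 88
f 88 89 90
f 88 90 82
f 89 79 91
f 89 91 90
f 90 91 92
f 90 92 82
f 91 79 93
f 91 93 92
f 92 93 94
f 92 94 82
f 93 79 95
f 93 95 94
f 94 95 96
f 94 96 82
f 95 79 97
f 95 97 96
f 96 97 98
f 96 98 82
f 97 79 99
f 97 99 98
f 98 99 100
f 98 100 82
f 99 79 101
f 99 101 100
f 100 101 102
f 100 102 82
f 101 79 103
f 101 103 102
f 102 103 104
f 102 104 82
f 103 79 105
f 103 105 104
f 104 105 106
f 104 106 82
f 105 79 107
f 105 107 106
f 106 107 108
f 106 108 82
f 107 79 109
f 107 109 108
f 108 109 110
f 108 110 82
f 109 79 111
f 109 111 110
f 110 111 112
f 110 112 82
f 111 79 80
f 111 80 112
f 112 80 81
f 112 81 82
f 114 116 113
f 117 114 113
f 113 116 115
f 115 117 113
f 114 120 116
f 118 114 117
f 118 120 114
f 116 120 115
f 119 117 115
f 115 120 119
f 119 118 117
f 120 118 119

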